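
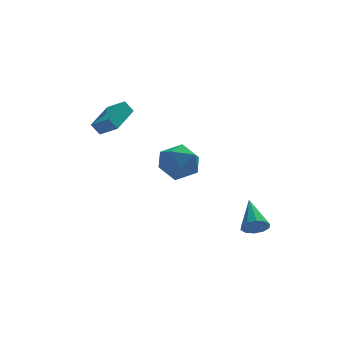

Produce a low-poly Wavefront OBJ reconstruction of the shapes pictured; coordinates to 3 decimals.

v 2.753 -3.01 -1.842
v 3.44 -3.179 -1.626
v 2.827 -1.33 -0.758
v 3.469 -2.933 -2.01
v 3.225 -2.716 -2.33
v 2.8 -2.611 -2.463
v 2.357 -2.659 -2.359
v 2.066 -2.84 -2.057
v 2.036 -3.087 -1.673
v 2.281 -3.304 -1.353
v 2.705 -3.409 -1.22
v 3.148 -3.361 -1.324
v -0.878 2.646 1.202
v 0.104 3.171 0.656
v -0.184 0.829 0.704
v 0.798 1.354 0.158
v 0.68 1.394 1.392
v 0.251 2.517 1.7
v -0.331 1.483 -0.34
v -0.76 2.606 -0.032
v 0.442 2.452 -0.297
v 1.067 2.398 0.773
v -1.147 1.602 0.587
v -0.522 1.548 1.657
v -4.31 3.228 3.144
v -3.517 2.53 3.754
v -3.199 4.936 3.651
v -2.405 4.238 4.261
v -3.875 3.142 2.479
v -3.081 2.444 3.089
v -2.763 4.85 2.986
v -1.97 4.152 3.596
f 2 1 4
f 2 4 3
f 4 1 5
f 4 5 3
f 5 1 6
f 5 6 3
f 6 1 7
f 6 7 3
f 7 1 8
f 7 8 3
f 8 1 9
f 8 9 3
f 9 1 10
f 9 10 3
f 10 1 11
f 10 11 3
f 11 1 12
f 11 12 3
f 12 1 2
f 12 2 3
f 13 24 18
f 13 18 14
f 13 14 20
f 13 20 23
f 13 23 24
f 14 18 22
f 18 24 17
f 24 23 15
f 23 20 19
f 20 14 21
f 16 22 17
f 16 17 15
f 16 15 19
f 16 19 21
f 16 21 22
f 17 22 18
f 15 17 24
f 19 15 23
f 21 19 20
f 22 21 14
f 26 28 25
f 29 26 25
f 25 28 27
f 27 29 25
f 26 32 28
f 30 26 29
f 30 32 26
f 28 32 27
f 31 29 27
f 27 32 31
f 31 30 29
f 32 30 31



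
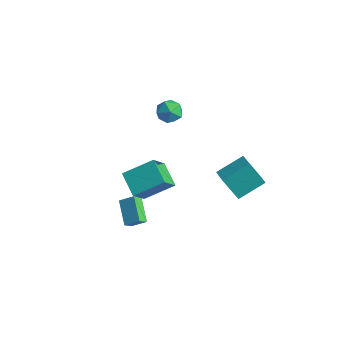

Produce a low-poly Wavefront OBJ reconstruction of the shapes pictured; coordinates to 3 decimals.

v -3.812 2.33 2.707
v -2.892 2.161 3.026
v -3.688 1.099 1.694
v -2.768 0.93 2.013
v -3.537 0.758 2.609
v -3.614 1.519 3.235
v -2.966 1.741 1.485
v -3.043 2.502 2.111
v -2.369 1.797 2.271
v -2.722 1.189 2.966
v -3.858 2.071 1.754
v -4.211 1.463 2.449
v -0.138 2.689 -2.554
v 0.926 2.099 -2.156
v 0.506 4.459 -1.649
v 1.57 3.869 -1.251
v 0.81 3.231 -4.289
v 1.874 2.641 -3.891
v 1.454 5.001 -3.384
v 2.518 4.411 -2.986
v 0.758 -5.425 1.739
v -0.713 -4.909 2.513
v 0.387 -4.155 0.187
v -1.084 -3.639 0.96
v 1.844 -3.861 2.76
v 0.373 -3.345 3.533
v 1.473 -2.591 1.207
v 0.002 -2.075 1.981
v -2.29 -3.762 -2.358
v -1.529 -3.22 -1.74
v -2.281 -3.136 -2.918
v -1.52 -2.594 -2.3
v -0.94 -4.606 -3.28
v -0.179 -4.064 -2.662
v -0.931 -3.98 -3.84
v -0.17 -3.438 -3.222
f 1 12 6
f 1 6 2
f 1 2 8
f 1 8 11
f 1 11 12
f 2 6 10
f 6 12 5
f 12 11 3
f 11 8 7
f 8 2 9
f 4 10 5
f 4 5 3
f 4 3 7
f 4 7 9
f 4 9 10
f 5 10 6
f 3 5 12
f 7 3 11
f 9 7 8
f 10 9 2
f 14 16 13
f 17 14 13
f 13 16 15
f 15 17 13
f 14 20 16
f 18 14 17
f 18 20 14
f 16 20 15
f 19 17 15
f 15 20 19
f 19 18 17
f 20 18 19
f 22 24 21
f 25 22 21
f 21 24 23
f 23 25 21
f 22 28 24
f 26 22 25
f 26 28 22
f 24 28 23
f 27 25 23
f 23 28 27
f 27 26 25
f 28 26 27
f 30 32 29
f 33 30 29
f 29 32 31
f 31 33 29
f 30 36 32
f 34 30 33
f 34 36 30
f 32 36 31
f 35 33 31
f 31 36 35
f 35 34 33
f 36 34 35



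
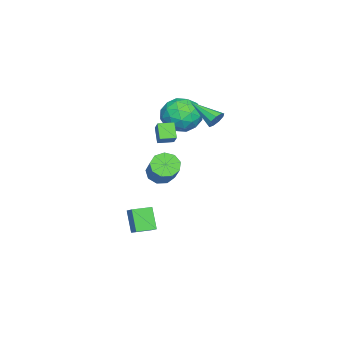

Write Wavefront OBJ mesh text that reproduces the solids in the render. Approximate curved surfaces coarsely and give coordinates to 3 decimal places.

v -0.678 1.563 3.464
v -0.312 1.683 3.898
v -1.142 0.037 4.276
v -0.671 1.834 3.977
v -1.032 1.858 3.815
v -1.228 1.744 3.49
v -1.166 1.546 3.152
v -0.876 1.355 2.96
v -0.493 1.262 3.004
v -0.196 1.31 3.263
v -0.125 1.476 3.616
v 2.181 -0.345 0.823
v 2.485 0.097 0.271
v 3.804 0.827 1.585
v 3.499 0.385 2.137
v 2.098 0.356 0.516
v 3.417 1.087 1.83
v 1.749 0.287 0.905
v 3.068 1.018 2.219
v 1.602 -0.078 1.255
v 2.921 0.653 2.569
v 1.726 -0.568 1.403
v 3.045 0.163 2.717
v 2.062 -0.954 1.28
v 3.381 -0.223 2.594
v 2.454 -1.055 0.943
v 3.773 -0.324 2.257
v 2.718 -0.824 0.55
v 4.037 -0.094 1.864
v 2.73 -0.369 0.284
v 4.049 0.361 1.599
v 1.108 -0.94 2.244
v 0.527 -1.279 2.998
v 0.678 -0.207 2.243
v 0.097 -0.546 2.996
v 1.763 -0.554 2.924
v 1.182 -0.893 3.677
v 1.333 0.179 2.922
v 0.752 -0.16 3.676
v -4.268 -0.981 1.873
v -3.324 -0.464 1.347
v -3.076 -1.956 3.053
v -2.132 -1.439 2.527
v -2.872 -0.784 3.206
v -3.609 -0.182 2.476
v -2.791 -2.238 1.924
v -3.528 -1.636 1.194
v -2.411 -1.241 1.378
v -2.461 -0.343 2.17
v -3.939 -2.077 2.23
v -3.989 -1.179 3.022
v -3.9 -0.637 1.506
v -2.5 -1.783 2.894
v -2.935 -1.398 3.293
v -2.38 -1.094 2.983
v -4.068 -0.472 2.17
v -3.513 -0.168 1.861
v -3.248 -0.356 2.953
v -2.887 -2.252 2.539
v -2.332 -1.948 2.23
v -4.02 -1.326 1.417
v -3.465 -1.022 1.107
v -3.152 -2.064 1.447
v -2.809 -0.79 1.215
v -2.108 -1.362 1.909
v -2.496 -1.832 1.554
v -2.929 -1.478 1.126
v -2.838 -0.262 1.681
v -2.138 -0.834 2.374
v -2.573 -0.45 2.773
v -3.006 -0.096 2.345
v -2.302 -0.718 1.699
v -4.262 -1.586 2.026
v -3.562 -2.158 2.719
v -3.394 -2.324 2.055
v -3.827 -1.97 1.627
v -4.292 -1.058 2.491
v -3.591 -1.63 3.185
v -3.471 -0.942 3.274
v -3.904 -0.588 2.846
v -4.098 -1.702 2.701
v 1.087 -2.629 -3.01
v 1.584 -2.157 -2.561
v 0.35 -1.801 -3.065
v 0.847 -1.329 -2.616
v 1.713 -2.151 -4.204
v 2.21 -1.679 -3.755
v 0.976 -1.323 -4.259
v 1.473 -0.851 -3.81
f 2 1 4
f 2 4 3
f 4 1 5
f 4 5 3
f 5 1 6
f 5 6 3
f 6 1 7
f 6 7 3
f 7 1 8
f 7 8 3
f 8 1 9
f 8 9 3
f 9 1 10
f 9 10 3
f 10 1 11
f 10 11 3
f 11 1 2
f 11 2 3
f 13 12 16
f 13 16 14
f 14 16 17
f 14 17 15
f 16 12 18
f 16 18 17
f 17 18 19
f 17 19 15
f 18 12 20
f 18 20 19
f 19 20 21
f 19 21 15
f 20 12 22
f 20 22 21
f 21 22 23
f 21 23 15
f 22 12 24
f 22 24 23
f 23 24 25
f 23 25 15
f 24 12 26
f 24 26 25
f 25 26 27
f 25 27 15
f 26 12 28
f 26 28 27
f 27 28 29
f 27 29 15
f 28 12 30
f 28 30 29
f 29 30 31
f 29 31 15
f 30 12 13
f 30 13 31
f 31 13 14
f 31 14 15
f 33 35 32
f 36 33 32
f 32 35 34
f 34 36 32
f 33 39 35
f 37 33 36
f 37 39 33
f 35 39 34
f 38 36 34
f 34 39 38
f 38 37 36
f 39 37 38
f 40 77 56
f 77 51 80
f 56 80 45
f 77 80 56
f 40 56 52
f 56 45 57
f 52 57 41
f 56 57 52
f 40 52 61
f 52 41 62
f 61 62 47
f 52 62 61
f 40 61 73
f 61 47 76
f 73 76 50
f 61 76 73
f 40 73 77
f 73 50 81
f 77 81 51
f 73 81 77
f 41 57 68
f 57 45 71
f 68 71 49
f 57 71 68
f 45 80 58
f 80 51 79
f 58 79 44
f 80 79 58
f 51 81 78
f 81 50 74
f 78 74 42
f 81 74 78
f 50 76 75
f 76 47 63
f 75 63 46
f 76 63 75
f 47 62 67
f 62 41 64
f 67 64 48
f 62 64 67
f 43 69 55
f 69 49 70
f 55 70 44
f 69 70 55
f 43 55 53
f 55 44 54
f 53 54 42
f 55 54 53
f 43 53 60
f 53 42 59
f 60 59 46
f 53 59 60
f 43 60 65
f 60 46 66
f 65 66 48
f 60 66 65
f 43 65 69
f 65 48 72
f 69 72 49
f 65 72 69
f 44 70 58
f 70 49 71
f 58 71 45
f 70 71 58
f 42 54 78
f 54 44 79
f 78 79 51
f 54 79 78
f 46 59 75
f 59 42 74
f 75 74 50
f 59 74 75
f 48 66 67
f 66 46 63
f 67 63 47
f 66 63 67
f 49 72 68
f 72 48 64
f 68 64 41
f 72 64 68
f 83 85 82
f 86 83 82
f 82 85 84
f 84 86 82
f 83 89 85
f 87 83 86
f 87 89 83
f 85 89 84
f 88 86 84
f 84 89 88
f 88 87 86
f 89 87 88



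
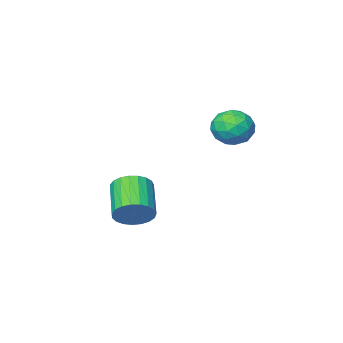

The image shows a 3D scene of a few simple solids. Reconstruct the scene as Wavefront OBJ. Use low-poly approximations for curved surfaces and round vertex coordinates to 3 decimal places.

v 0.252 0.948 1.537
v 0.504 0.585 2.001
v -0.644 0.995 2.059
v -0.392 0.632 2.523
v -0.182 1.231 2.436
v 0.372 1.202 2.113
v -0.512 0.378 1.947
v 0.042 0.349 1.624
v 0.032 0.232 2.255
v 0.236 0.76 2.557
v -0.376 0.82 1.503
v -0.172 1.348 1.805
v 0.456 0.762 1.723
v -0.596 0.818 2.337
v -0.473 1.17 2.286
v -0.325 0.956 2.559
v 0.379 1.125 1.789
v 0.527 0.912 2.062
v 0.124 1.292 2.318
v -0.667 0.668 1.998
v -0.519 0.455 2.271
v 0.185 0.624 1.501
v 0.333 0.41 1.774
v -0.264 0.288 1.742
v 0.327 0.341 2.145
v -0.199 0.369 2.452
v -0.27 0.22 2.113
v 0.056 0.203 1.923
v 0.447 0.652 2.323
v -0.08 0.679 2.63
v 0.044 1.032 2.578
v 0.369 1.015 2.389
v 0.169 0.444 2.472
v -0.06 0.901 1.43
v -0.587 0.928 1.737
v -0.509 0.565 1.671
v -0.184 0.548 1.482
v 0.059 1.211 1.608
v -0.467 1.239 1.915
v -0.196 1.377 2.137
v 0.13 1.36 1.947
v -0.309 1.136 1.588
v 2.022 -0.859 -1.368
v 2.357 -1.246 -1.699
v 1.874 -2.208 -1.064
v 1.538 -1.821 -0.732
v 2.512 -1.196 -1.504
v 2.028 -2.158 -0.869
v 2.582 -1.087 -1.286
v 2.098 -2.049 -0.651
v 2.555 -0.938 -1.082
v 2.071 -1.9 -0.447
v 2.436 -0.776 -0.927
v 1.952 -1.738 -0.292
v 2.245 -0.629 -0.849
v 1.762 -1.591 -0.214
v 2.016 -0.521 -0.86
v 1.532 -1.483 -0.225
v 1.788 -0.471 -0.959
v 1.304 -1.433 -0.324
v 1.6 -0.489 -1.128
v 1.116 -1.451 -0.493
v 1.485 -0.571 -1.339
v 1.002 -1.533 -0.704
v 1.463 -0.702 -1.555
v 0.979 -1.664 -0.92
v 1.538 -0.861 -1.739
v 1.054 -1.823 -1.103
v 1.696 -1.019 -1.858
v 1.212 -1.981 -1.223
v 1.91 -1.149 -1.892
v 1.427 -2.112 -1.257
v 2.144 -1.23 -1.836
v 1.661 -2.192 -1.201
f 1 38 17
f 38 12 41
f 17 41 6
f 38 41 17
f 1 17 13
f 17 6 18
f 13 18 2
f 17 18 13
f 1 13 22
f 13 2 23
f 22 23 8
f 13 23 22
f 1 22 34
f 22 8 37
f 34 37 11
f 22 37 34
f 1 34 38
f 34 11 42
f 38 42 12
f 34 42 38
f 2 18 29
f 18 6 32
f 29 32 10
f 18 32 29
f 6 41 19
f 41 12 40
f 19 40 5
f 41 40 19
f 12 42 39
f 42 11 35
f 39 35 3
f 42 35 39
f 11 37 36
f 37 8 24
f 36 24 7
f 37 24 36
f 8 23 28
f 23 2 25
f 28 25 9
f 23 25 28
f 4 30 16
f 30 10 31
f 16 31 5
f 30 31 16
f 4 16 14
f 16 5 15
f 14 15 3
f 16 15 14
f 4 14 21
f 14 3 20
f 21 20 7
f 14 20 21
f 4 21 26
f 21 7 27
f 26 27 9
f 21 27 26
f 4 26 30
f 26 9 33
f 30 33 10
f 26 33 30
f 5 31 19
f 31 10 32
f 19 32 6
f 31 32 19
f 3 15 39
f 15 5 40
f 39 40 12
f 15 40 39
f 7 20 36
f 20 3 35
f 36 35 11
f 20 35 36
f 9 27 28
f 27 7 24
f 28 24 8
f 27 24 28
f 10 33 29
f 33 9 25
f 29 25 2
f 33 25 29
f 44 43 47
f 44 47 45
f 45 47 48
f 45 48 46
f 47 43 49
f 47 49 48
f 48 49 50
f 48 50 46
f 49 43 51
f 49 51 50
f 50 51 52
f 50 52 46
f 51 43 53
f 51 53 52
f 52 53 54
f 52 54 46
f 53 43 55
f 53 55 54
f 54 55 56
f 54 56 46
f 55 43 57
f 55 57 56
f 56 57 58
f 56 58 46
f 57 43 59
f 57 59 58
f 58 59 60
f 58 60 46
f 59 43 61
f 59 61 60
f 60 61 62
f 60 62 46
f 61 43 63
f 61 63 62
f 62 63 64
f 62 64 46
f 63 43 65
f 63 65 64
f 64 65 66
f 64 66 46
f 65 43 67
f 65 67 66
f 66 67 68
f 66 68 46
f 67 43 69
f 67 69 68
f 68 69 70
f 68 70 46
f 69 43 71
f 69 71 70
f 70 71 72
f 70 72 46
f 71 43 73
f 71 73 72
f 72 73 74
f 72 74 46
f 73 43 44
f 73 44 74
f 74 44 45
f 74 45 46



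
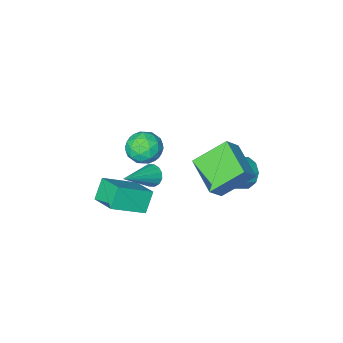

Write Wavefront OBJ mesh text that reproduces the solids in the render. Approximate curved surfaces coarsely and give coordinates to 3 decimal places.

v -4.278 0.806 -3.728
v -3.818 1.111 -4.538
v -2.862 1.2 -3.961
v -3.322 0.894 -3.152
v -4.036 1.598 -4.252
v -3.08 1.687 -3.675
v -4.346 1.783 -3.765
v -3.391 1.871 -3.188
v -4.631 1.594 -3.265
v -3.675 1.683 -2.688
v -4.78 1.104 -2.942
v -3.825 1.193 -2.365
v -4.738 0.5 -2.919
v -3.782 0.589 -2.342
v -4.52 0.013 -3.205
v -3.564 0.102 -2.628
v -4.209 -0.171 -3.692
v -3.254 -0.083 -3.115
v -3.925 0.017 -4.192
v -2.969 0.106 -3.615
v -3.775 0.507 -4.515
v -2.82 0.596 -3.938
v -0.354 -1.017 -1.511
v 0.4 -1.521 -1.023
v -0.6 -2.339 -2.497
v 0.154 -2.843 -2.009
v -0.73 -2.641 -1.52
v -0.578 -1.824 -0.911
v 0.378 -2.036 -2.609
v 0.53 -1.219 -2
v 0.853 -2.151 -1.702
v 0.168 -2.525 -1.029
v -0.368 -1.335 -2.491
v -1.053 -1.709 -1.818
v 0.045 -1.153 -1.18
v -0.245 -2.707 -2.34
v -0.764 -2.588 -2.052
v -0.321 -2.885 -1.766
v -0.53 -1.331 -1.115
v -0.087 -1.628 -0.828
v -0.751 -2.286 -1.12
v -0.113 -2.232 -2.692
v 0.33 -2.529 -2.405
v 0.121 -0.975 -1.754
v 0.564 -1.272 -1.468
v 0.551 -1.574 -2.4
v 0.754 -1.82 -1.293
v 0.61 -2.596 -1.872
v 0.741 -2.122 -2.225
v 0.831 -1.642 -1.867
v 0.352 -2.04 -0.897
v 0.207 -2.816 -1.477
v -0.313 -2.698 -1.19
v -0.223 -2.218 -0.831
v 0.618 -2.41 -1.296
v -0.407 -1.044 -2.043
v -0.552 -1.82 -2.623
v 0.023 -1.642 -2.689
v 0.113 -1.162 -2.33
v -0.81 -1.264 -1.648
v -0.954 -2.04 -2.227
v -1.031 -2.218 -1.653
v -0.941 -1.738 -1.295
v -0.818 -1.45 -2.224
v 1.635 1.626 -0.2
v 1.983 1.506 -0.736
v 3.465 2.114 0.88
v 1.907 1.833 -0.753
v 1.757 2.105 -0.623
v 1.575 2.248 -0.379
v 1.409 2.225 -0.087
v 1.304 2.042 0.174
v 1.287 1.747 0.335
v 1.364 1.42 0.353
v 1.513 1.148 0.222
v 1.695 1.004 -0.021
v 1.861 1.027 -0.313
v 1.967 1.211 -0.574
v 1.429 -0.894 -4.714
v 0.755 -1.281 -3.659
v 1.435 0.71 -4.122
v 0.762 0.323 -3.067
v 3.178 -1.263 -3.733
v 2.505 -1.65 -2.678
v 3.185 0.341 -3.141
v 2.511 -0.046 -2.086
v -3.756 1.003 -1.083
v -2.94 1.163 -0.191
v -3.448 3.051 -1.731
v -2.631 3.21 -0.839
v -2.189 0.35 -2.401
v -1.372 0.509 -1.509
v -1.88 2.397 -3.049
v -1.064 2.557 -2.157
f 2 1 5
f 2 5 3
f 3 5 6
f 3 6 4
f 5 1 7
f 5 7 6
f 6 7 8
f 6 8 4
f 7 1 9
f 7 9 8
f 8 9 10
f 8 10 4
f 9 1 11
f 9 11 10
f 10 11 12
f 10 12 4
f 11 1 13
f 11 13 12
f 12 13 14
f 12 14 4
f 13 1 15
f 13 15 14
f 14 15 16
f 14 16 4
f 15 1 17
f 15 17 16
f 16 17 18
f 16 18 4
f 17 1 19
f 17 19 18
f 18 19 20
f 18 20 4
f 19 1 21
f 19 21 20
f 20 21 22
f 20 22 4
f 21 1 2
f 21 2 22
f 22 2 3
f 22 3 4
f 23 60 39
f 60 34 63
f 39 63 28
f 60 63 39
f 23 39 35
f 39 28 40
f 35 40 24
f 39 40 35
f 23 35 44
f 35 24 45
f 44 45 30
f 35 45 44
f 23 44 56
f 44 30 59
f 56 59 33
f 44 59 56
f 23 56 60
f 56 33 64
f 60 64 34
f 56 64 60
f 24 40 51
f 40 28 54
f 51 54 32
f 40 54 51
f 28 63 41
f 63 34 62
f 41 62 27
f 63 62 41
f 34 64 61
f 64 33 57
f 61 57 25
f 64 57 61
f 33 59 58
f 59 30 46
f 58 46 29
f 59 46 58
f 30 45 50
f 45 24 47
f 50 47 31
f 45 47 50
f 26 52 38
f 52 32 53
f 38 53 27
f 52 53 38
f 26 38 36
f 38 27 37
f 36 37 25
f 38 37 36
f 26 36 43
f 36 25 42
f 43 42 29
f 36 42 43
f 26 43 48
f 43 29 49
f 48 49 31
f 43 49 48
f 26 48 52
f 48 31 55
f 52 55 32
f 48 55 52
f 27 53 41
f 53 32 54
f 41 54 28
f 53 54 41
f 25 37 61
f 37 27 62
f 61 62 34
f 37 62 61
f 29 42 58
f 42 25 57
f 58 57 33
f 42 57 58
f 31 49 50
f 49 29 46
f 50 46 30
f 49 46 50
f 32 55 51
f 55 31 47
f 51 47 24
f 55 47 51
f 66 65 68
f 66 68 67
f 68 65 69
f 68 69 67
f 69 65 70
f 69 70 67
f 70 65 71
f 70 71 67
f 71 65 72
f 71 72 67
f 72 65 73
f 72 73 67
f 73 65 74
f 73 74 67
f 74 65 75
f 74 75 67
f 75 65 76
f 75 76 67
f 76 65 77
f 76 77 67
f 77 65 78
f 77 78 67
f 78 65 66
f 78 66 67
f 80 82 79
f 83 80 79
f 79 82 81
f 81 83 79
f 80 86 82
f 84 80 83
f 84 86 80
f 82 86 81
f 85 83 81
f 81 86 85
f 85 84 83
f 86 84 85
f 88 90 87
f 91 88 87
f 87 90 89
f 89 91 87
f 88 94 90
f 92 88 91
f 92 94 88
f 90 94 89
f 93 91 89
f 89 94 93
f 93 92 91
f 94 92 93



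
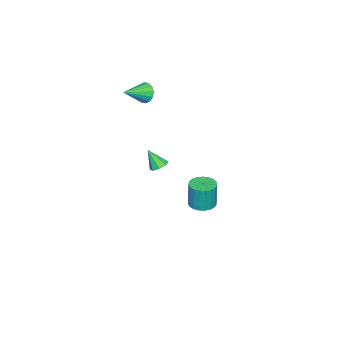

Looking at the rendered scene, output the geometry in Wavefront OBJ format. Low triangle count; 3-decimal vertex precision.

v -2.745 -3.12 3.626
v -2.422 -2.903 3.13
v -1.555 -3.64 4.174
v -2.416 -2.66 3.347
v -2.498 -2.54 3.639
v -2.646 -2.576 3.928
v -2.821 -2.757 4.135
v -2.975 -3.035 4.206
v -3.068 -3.336 4.122
v -3.074 -3.579 3.904
v -2.992 -3.699 3.613
v -2.844 -3.664 3.324
v -2.669 -3.483 3.117
v -2.515 -3.204 3.046
v 3.275 3.113 1.595
v 3.774 3.514 1.574
v 3.803 3.548 2.924
v 3.305 3.147 2.945
v 3.568 3.682 1.575
v 3.597 3.716 2.924
v 3.311 3.752 1.578
v 3.34 3.786 2.928
v 3.048 3.711 1.585
v 3.077 3.745 2.934
v 2.824 3.567 1.594
v 2.854 3.601 2.943
v 2.679 3.344 1.603
v 2.708 3.379 2.952
v 2.636 3.082 1.61
v 2.666 3.116 2.959
v 2.704 2.825 1.615
v 2.734 2.859 2.964
v 2.871 2.617 1.617
v 2.901 2.651 2.966
v 3.108 2.496 1.615
v 3.137 2.53 2.964
v 3.373 2.481 1.609
v 3.403 2.515 2.959
v 3.622 2.575 1.601
v 3.652 2.609 2.951
v 3.811 2.762 1.593
v 3.84 2.797 2.942
v 3.907 3.01 1.584
v 3.936 3.045 2.933
v 3.894 3.276 1.578
v 3.923 3.31 2.927
v -3.429 -2.724 -1.993
v -2.912 -2.806 -2.074
v -3.371 -3.336 -0.987
v -2.984 -2.467 -1.863
v -3.317 -2.278 -1.729
v -3.716 -2.351 -1.75
v -3.947 -2.641 -1.913
v -3.874 -2.981 -2.124
v -3.541 -3.169 -2.258
v -3.143 -3.097 -2.237
f 2 1 4
f 2 4 3
f 4 1 5
f 4 5 3
f 5 1 6
f 5 6 3
f 6 1 7
f 6 7 3
f 7 1 8
f 7 8 3
f 8 1 9
f 8 9 3
f 9 1 10
f 9 10 3
f 10 1 11
f 10 11 3
f 11 1 12
f 11 12 3
f 12 1 13
f 12 13 3
f 13 1 14
f 13 14 3
f 14 1 2
f 14 2 3
f 16 15 19
f 16 19 17
f 17 19 20
f 17 20 18
f 19 15 21
f 19 21 20
f 20 21 22
f 20 22 18
f 21 15 23
f 21 23 22
f 22 23 24
f 22 24 18
f 23 15 25
f 23 25 24
f 24 25 26
f 24 26 18
f 25 15 27
f 25 27 26
f 26 27 28
f 26 28 18
f 27 15 29
f 27 29 28
f 28 29 30
f 28 30 18
f 29 15 31
f 29 31 30
f 30 31 32
f 30 32 18
f 31 15 33
f 31 33 32
f 32 33 34
f 32 34 18
f 33 15 35
f 33 35 34
f 34 35 36
f 34 36 18
f 35 15 37
f 35 37 36
f 36 37 38
f 36 38 18
f 37 15 39
f 37 39 38
f 38 39 40
f 38 40 18
f 39 15 41
f 39 41 40
f 40 41 42
f 40 42 18
f 41 15 43
f 41 43 42
f 42 43 44
f 42 44 18
f 43 15 45
f 43 45 44
f 44 45 46
f 44 46 18
f 45 15 16
f 45 16 46
f 46 16 17
f 46 17 18
f 48 47 50
f 48 50 49
f 50 47 51
f 50 51 49
f 51 47 52
f 51 52 49
f 52 47 53
f 52 53 49
f 53 47 54
f 53 54 49
f 54 47 55
f 54 55 49
f 55 47 56
f 55 56 49
f 56 47 48
f 56 48 49



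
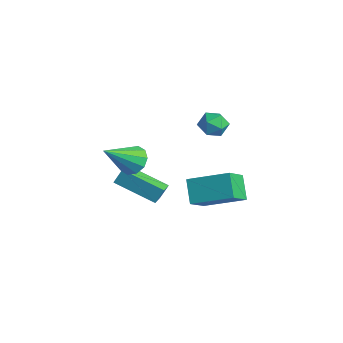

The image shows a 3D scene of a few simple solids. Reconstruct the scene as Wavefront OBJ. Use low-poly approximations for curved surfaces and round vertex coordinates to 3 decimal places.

v 0.524 -1.393 1.341
v 1.11 -0.991 1.709
v 0.776 -2.947 2.639
v 0.683 -0.876 1.93
v 0.196 -0.958 1.927
v -0.167 -1.206 1.7
v -0.265 -1.526 1.336
v -0.062 -1.795 0.974
v 0.364 -1.91 0.753
v 0.852 -1.828 0.756
v 1.214 -1.58 0.983
v 1.313 -1.26 1.347
v -1.849 4.345 1.144
v -1.129 4.453 0.84
v -1.791 3.107 0.84
v -1.071 3.215 0.536
v -1.183 3.27 1.315
v -1.219 4.035 1.503
v -1.701 3.525 0.177
v -1.737 4.29 0.365
v -1.038 3.946 0.243
v -0.718 3.789 0.946
v -2.202 3.771 0.734
v -1.882 3.614 1.437
v 1.269 1.742 -2.318
v 0.377 2.05 -1.353
v 2.581 3.167 -1.561
v 1.689 3.476 -0.596
v 1.891 0.684 -1.404
v 0.999 0.993 -0.439
v 3.203 2.11 -0.647
v 2.311 2.418 0.318
v 0.269 -2.228 0.024
v 0.342 -1.832 0.75
v -0.325 -1.672 -0.22
v -0.253 -1.276 0.506
v 1.773 -0.984 -0.806
v 1.845 -0.588 -0.08
v 1.178 -0.428 -1.05
v 1.251 -0.032 -0.324
f 2 1 4
f 2 4 3
f 4 1 5
f 4 5 3
f 5 1 6
f 5 6 3
f 6 1 7
f 6 7 3
f 7 1 8
f 7 8 3
f 8 1 9
f 8 9 3
f 9 1 10
f 9 10 3
f 10 1 11
f 10 11 3
f 11 1 12
f 11 12 3
f 12 1 2
f 12 2 3
f 13 24 18
f 13 18 14
f 13 14 20
f 13 20 23
f 13 23 24
f 14 18 22
f 18 24 17
f 24 23 15
f 23 20 19
f 20 14 21
f 16 22 17
f 16 17 15
f 16 15 19
f 16 19 21
f 16 21 22
f 17 22 18
f 15 17 24
f 19 15 23
f 21 19 20
f 22 21 14
f 26 28 25
f 29 26 25
f 25 28 27
f 27 29 25
f 26 32 28
f 30 26 29
f 30 32 26
f 28 32 27
f 31 29 27
f 27 32 31
f 31 30 29
f 32 30 31
f 34 36 33
f 37 34 33
f 33 36 35
f 35 37 33
f 34 40 36
f 38 34 37
f 38 40 34
f 36 40 35
f 39 37 35
f 35 40 39
f 39 38 37
f 40 38 39



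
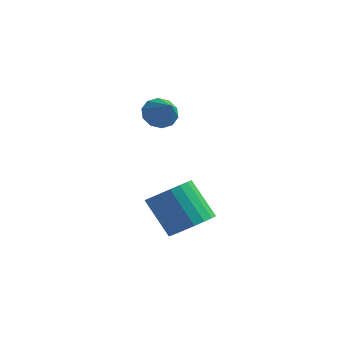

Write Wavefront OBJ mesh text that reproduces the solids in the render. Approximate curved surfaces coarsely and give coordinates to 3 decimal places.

v -3.472 2.967 1.807
v -2.85 3.268 1.542
v -2.728 2.213 2.693
v -2.997 3.529 1.887
v -3.325 3.575 2.202
v -3.709 3.389 2.367
v -4.003 3.042 2.317
v -4.093 2.666 2.073
v -3.946 2.405 1.727
v -3.618 2.359 1.412
v -3.234 2.545 1.248
v -2.94 2.892 1.298
v -0.542 -1.611 -1.133
v 0.104 -0.98 -0.837
v -0.972 -0.519 0.529
v -1.618 -1.149 0.233
v -0.115 -0.763 -1.084
v -1.192 -0.302 0.283
v -0.409 -0.693 -1.338
v -1.485 -0.231 0.028
v -0.725 -0.781 -1.558
v -1.802 -0.319 -0.191
v -1.01 -1.013 -1.704
v -2.086 -0.551 -0.337
v -1.213 -1.348 -1.751
v -2.29 -0.886 -0.385
v -1.301 -1.728 -1.692
v -2.378 -1.267 -0.325
v -1.257 -2.088 -1.536
v -2.334 -1.627 -0.169
v -1.09 -2.366 -1.31
v -2.167 -1.905 0.057
v -0.828 -2.513 -1.054
v -1.904 -2.052 0.313
v -0.516 -2.504 -0.811
v -1.593 -2.043 0.555
v -0.209 -2.341 -0.625
v -1.285 -1.879 0.742
v 0.041 -2.051 -0.526
v -1.036 -1.589 0.841
v 0.19 -1.685 -0.532
v -0.887 -1.224 0.835
v 0.212 -1.307 -0.642
v -0.864 -0.845 0.725
f 2 1 4
f 2 4 3
f 4 1 5
f 4 5 3
f 5 1 6
f 5 6 3
f 6 1 7
f 6 7 3
f 7 1 8
f 7 8 3
f 8 1 9
f 8 9 3
f 9 1 10
f 9 10 3
f 10 1 11
f 10 11 3
f 11 1 12
f 11 12 3
f 12 1 2
f 12 2 3
f 14 13 17
f 14 17 15
f 15 17 18
f 15 18 16
f 17 13 19
f 17 19 18
f 18 19 20
f 18 20 16
f 19 13 21
f 19 21 20
f 20 21 22
f 20 22 16
f 21 13 23
f 21 23 22
f 22 23 24
f 22 24 16
f 23 13 25
f 23 25 24
f 24 25 26
f 24 26 16
f 25 13 27
f 25 27 26
f 26 27 28
f 26 28 16
f 27 13 29
f 27 29 28
f 28 29 30
f 28 30 16
f 29 13 31
f 29 31 30
f 30 31 32
f 30 32 16
f 31 13 33
f 31 33 32
f 32 33 34
f 32 34 16
f 33 13 35
f 33 35 34
f 34 35 36
f 34 36 16
f 35 13 37
f 35 37 36
f 36 37 38
f 36 38 16
f 37 13 39
f 37 39 38
f 38 39 40
f 38 40 16
f 39 13 41
f 39 41 40
f 40 41 42
f 40 42 16
f 41 13 43
f 41 43 42
f 42 43 44
f 42 44 16
f 43 13 14
f 43 14 44
f 44 14 15
f 44 15 16



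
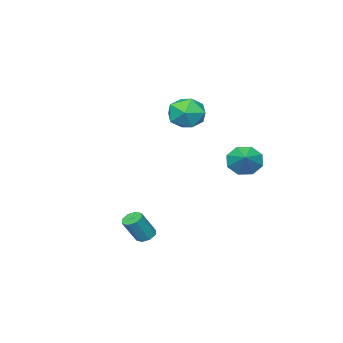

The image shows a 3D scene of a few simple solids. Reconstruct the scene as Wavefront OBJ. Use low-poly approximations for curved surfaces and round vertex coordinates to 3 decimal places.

v -1.816 1.053 2.64
v -1.271 0.208 2.908
v -3.049 0.592 3.692
v -2.504 -0.253 3.96
v -2.173 0.692 4.246
v -1.412 0.977 3.596
v -2.908 -0.177 3.004
v -2.147 0.108 2.354
v -1.946 -0.552 3.134
v -1.492 -0.015 3.901
v -2.828 0.815 2.699
v -2.374 1.352 3.466
v 2.427 2.217 -2.572
v 2.81 2.002 -2.832
v 3.516 1.828 -1.647
v 3.133 2.043 -1.388
v 2.85 2.389 -2.799
v 3.556 2.215 -1.614
v 2.643 2.675 -2.634
v 3.349 2.501 -1.449
v 2.309 2.693 -2.432
v 3.015 2.519 -1.247
v 2.044 2.432 -2.313
v 2.75 2.258 -1.128
v 2.004 2.045 -2.346
v 2.71 1.871 -1.161
v 2.211 1.759 -2.511
v 2.917 1.585 -1.326
v 2.545 1.741 -2.713
v 3.251 1.567 -1.528
v -3.277 2.952 0.632
v -2.787 2.982 -0.099
v -2.463 3.688 1.208
v -3.247 3.474 -0.076
v -3.725 3.66 0.361
v -3.94 3.431 0.956
v -3.767 2.922 1.362
v -3.308 2.431 1.34
v -2.83 2.244 0.903
v -2.615 2.473 0.307
f 1 12 6
f 1 6 2
f 1 2 8
f 1 8 11
f 1 11 12
f 2 6 10
f 6 12 5
f 12 11 3
f 11 8 7
f 8 2 9
f 4 10 5
f 4 5 3
f 4 3 7
f 4 7 9
f 4 9 10
f 5 10 6
f 3 5 12
f 7 3 11
f 9 7 8
f 10 9 2
f 14 13 17
f 14 17 15
f 15 17 18
f 15 18 16
f 17 13 19
f 17 19 18
f 18 19 20
f 18 20 16
f 19 13 21
f 19 21 20
f 20 21 22
f 20 22 16
f 21 13 23
f 21 23 22
f 22 23 24
f 22 24 16
f 23 13 25
f 23 25 24
f 24 25 26
f 24 26 16
f 25 13 27
f 25 27 26
f 26 27 28
f 26 28 16
f 27 13 29
f 27 29 28
f 28 29 30
f 28 30 16
f 29 13 14
f 29 14 30
f 30 14 15
f 30 15 16
f 32 31 34
f 32 34 33
f 34 31 35
f 34 35 33
f 35 31 36
f 35 36 33
f 36 31 37
f 36 37 33
f 37 31 38
f 37 38 33
f 38 31 39
f 38 39 33
f 39 31 40
f 39 40 33
f 40 31 32
f 40 32 33



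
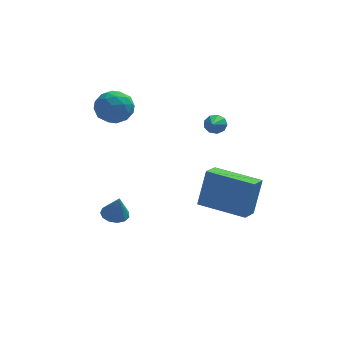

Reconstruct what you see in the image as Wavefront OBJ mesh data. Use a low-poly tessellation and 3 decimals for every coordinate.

v -3.004 -0.319 -2.216
v -2.633 0.161 -2.155
v -2.796 -0.621 -1.104
v -2.947 0.269 -2.067
v -3.279 0.191 -2.026
v -3.524 -0.05 -2.046
v -3.603 -0.376 -2.119
v -3.493 -0.684 -2.223
v -3.227 -0.877 -2.325
v -2.89 -0.892 -2.392
v -2.589 -0.726 -2.403
v -2.42 -0.431 -2.355
v -2.436 -0.1 -2.262
v -2.709 2.479 2.073
v -2.256 1.868 2.562
v -3.864 2.332 2.958
v -3.411 1.721 3.447
v -3.157 2.588 3.461
v -2.443 2.679 2.914
v -3.677 1.521 2.606
v -2.963 1.612 2.059
v -2.855 1.275 2.891
v -2.533 1.935 3.42
v -3.587 2.265 2.1
v -3.265 2.925 2.629
v -2.381 2.186 2.239
v -3.739 2.014 3.281
v -3.59 2.524 3.289
v -3.324 2.164 3.576
v -2.491 2.663 2.446
v -2.225 2.304 2.734
v -2.755 2.727 3.263
v -3.895 1.896 2.786
v -3.629 1.537 3.074
v -2.796 2.036 1.944
v -2.53 1.676 2.231
v -3.365 1.473 2.257
v -2.467 1.479 2.72
v -3.146 1.392 3.241
v -3.302 1.275 2.747
v -2.882 1.328 2.425
v -2.278 1.866 3.031
v -2.957 1.78 3.552
v -2.808 2.29 3.56
v -2.388 2.343 3.238
v -2.63 1.518 3.225
v -3.163 2.42 1.968
v -3.842 2.334 2.489
v -3.732 1.857 2.282
v -3.312 1.91 1.96
v -2.974 2.808 2.279
v -3.653 2.721 2.8
v -3.238 2.872 3.095
v -2.818 2.925 2.773
v -3.49 2.682 2.295
v 0.332 -2.655 -0.17
v 0.675 -2.31 1.511
v 0.691 -1.886 -0.402
v 1.034 -1.541 1.279
v 2.186 -3.579 -0.359
v 2.529 -3.234 1.322
v 2.545 -2.81 -0.591
v 2.888 -2.465 1.09
v 1.131 2.151 1.703
v 1.499 1.945 1.435
v 0.969 1.169 2.237
v 1.625 2.081 1.722
v 1.52 2.25 2.001
v 1.232 2.372 2.139
v 0.897 2.391 2.074
v 0.671 2.298 1.835
v 0.66 2.136 1.534
v 0.869 1.981 1.312
v 1.201 1.906 1.273
f 2 1 4
f 2 4 3
f 4 1 5
f 4 5 3
f 5 1 6
f 5 6 3
f 6 1 7
f 6 7 3
f 7 1 8
f 7 8 3
f 8 1 9
f 8 9 3
f 9 1 10
f 9 10 3
f 10 1 11
f 10 11 3
f 11 1 12
f 11 12 3
f 12 1 13
f 12 13 3
f 13 1 2
f 13 2 3
f 14 51 30
f 51 25 54
f 30 54 19
f 51 54 30
f 14 30 26
f 30 19 31
f 26 31 15
f 30 31 26
f 14 26 35
f 26 15 36
f 35 36 21
f 26 36 35
f 14 35 47
f 35 21 50
f 47 50 24
f 35 50 47
f 14 47 51
f 47 24 55
f 51 55 25
f 47 55 51
f 15 31 42
f 31 19 45
f 42 45 23
f 31 45 42
f 19 54 32
f 54 25 53
f 32 53 18
f 54 53 32
f 25 55 52
f 55 24 48
f 52 48 16
f 55 48 52
f 24 50 49
f 50 21 37
f 49 37 20
f 50 37 49
f 21 36 41
f 36 15 38
f 41 38 22
f 36 38 41
f 17 43 29
f 43 23 44
f 29 44 18
f 43 44 29
f 17 29 27
f 29 18 28
f 27 28 16
f 29 28 27
f 17 27 34
f 27 16 33
f 34 33 20
f 27 33 34
f 17 34 39
f 34 20 40
f 39 40 22
f 34 40 39
f 17 39 43
f 39 22 46
f 43 46 23
f 39 46 43
f 18 44 32
f 44 23 45
f 32 45 19
f 44 45 32
f 16 28 52
f 28 18 53
f 52 53 25
f 28 53 52
f 20 33 49
f 33 16 48
f 49 48 24
f 33 48 49
f 22 40 41
f 40 20 37
f 41 37 21
f 40 37 41
f 23 46 42
f 46 22 38
f 42 38 15
f 46 38 42
f 57 59 56
f 60 57 56
f 56 59 58
f 58 60 56
f 57 63 59
f 61 57 60
f 61 63 57
f 59 63 58
f 62 60 58
f 58 63 62
f 62 61 60
f 63 61 62
f 65 64 67
f 65 67 66
f 67 64 68
f 67 68 66
f 68 64 69
f 68 69 66
f 69 64 70
f 69 70 66
f 70 64 71
f 70 71 66
f 71 64 72
f 71 72 66
f 72 64 73
f 72 73 66
f 73 64 74
f 73 74 66
f 74 64 65
f 74 65 66



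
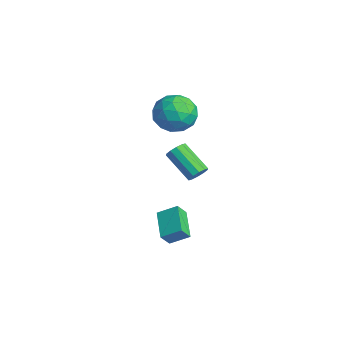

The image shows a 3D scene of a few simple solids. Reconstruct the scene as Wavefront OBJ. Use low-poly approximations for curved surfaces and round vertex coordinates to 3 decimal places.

v 1.932 2.031 -1.611
v 2.369 2.874 -1.074
v 1.786 2.517 -2.255
v 2.223 3.36 -1.718
v 3.397 1.66 -2.222
v 3.834 2.503 -1.685
v 3.251 2.146 -2.866
v 3.688 2.989 -2.329
v -0.888 3.708 3.592
v -0.185 4.6 3.585
v 0.545 2.58 3.815
v 1.248 3.472 3.808
v 0.538 3.315 4.681
v -0.347 4.012 4.543
v 0.707 3.168 2.857
v -0.178 3.865 2.719
v 0.801 4.266 3.131
v 0.697 4.357 4.258
v -0.337 2.823 3.142
v -0.441 2.914 4.269
v -0.662 4.253 3.569
v 1.022 2.927 3.831
v 0.605 2.835 4.344
v 1.018 3.359 4.34
v -0.758 3.908 4.132
v -0.344 4.432 4.128
v 0.081 3.676 4.772
v 0.704 2.748 3.272
v 1.118 3.272 3.268
v -0.658 3.821 3.06
v -0.245 4.345 3.056
v 0.279 3.504 2.628
v 0.331 4.581 3.298
v 1.173 3.918 3.429
v 0.855 3.739 2.87
v 0.334 4.149 2.789
v 0.269 4.634 3.96
v 1.111 3.971 4.092
v 0.694 3.879 4.605
v 0.174 4.289 4.523
v 0.849 4.438 3.694
v -0.751 3.209 3.308
v 0.091 2.546 3.44
v 0.186 2.891 2.877
v -0.334 3.301 2.795
v -0.813 3.262 3.971
v 0.029 2.599 4.102
v 0.026 3.031 4.611
v -0.495 3.441 4.53
v -0.489 2.742 3.706
v 1.923 4.063 0.506
v 2.267 3.67 0.708
v 0.962 3.064 1.756
v 0.617 3.457 1.554
v 2.297 3.951 0.908
v 0.991 3.346 1.955
v 2.184 4.275 0.954
v 0.878 3.669 2.002
v 1.971 4.518 0.829
v 0.665 3.912 1.877
v 1.74 4.587 0.581
v 0.434 3.981 1.629
v 1.578 4.456 0.304
v 0.273 3.85 1.352
v 1.549 4.174 0.105
v 0.243 3.569 1.152
v 1.662 3.851 0.058
v 0.356 3.245 1.106
v 1.875 3.608 0.183
v 0.569 3.002 1.231
v 2.106 3.539 0.431
v 0.8 2.933 1.479
f 2 4 1
f 5 2 1
f 1 4 3
f 3 5 1
f 2 8 4
f 6 2 5
f 6 8 2
f 4 8 3
f 7 5 3
f 3 8 7
f 7 6 5
f 8 6 7
f 9 46 25
f 46 20 49
f 25 49 14
f 46 49 25
f 9 25 21
f 25 14 26
f 21 26 10
f 25 26 21
f 9 21 30
f 21 10 31
f 30 31 16
f 21 31 30
f 9 30 42
f 30 16 45
f 42 45 19
f 30 45 42
f 9 42 46
f 42 19 50
f 46 50 20
f 42 50 46
f 10 26 37
f 26 14 40
f 37 40 18
f 26 40 37
f 14 49 27
f 49 20 48
f 27 48 13
f 49 48 27
f 20 50 47
f 50 19 43
f 47 43 11
f 50 43 47
f 19 45 44
f 45 16 32
f 44 32 15
f 45 32 44
f 16 31 36
f 31 10 33
f 36 33 17
f 31 33 36
f 12 38 24
f 38 18 39
f 24 39 13
f 38 39 24
f 12 24 22
f 24 13 23
f 22 23 11
f 24 23 22
f 12 22 29
f 22 11 28
f 29 28 15
f 22 28 29
f 12 29 34
f 29 15 35
f 34 35 17
f 29 35 34
f 12 34 38
f 34 17 41
f 38 41 18
f 34 41 38
f 13 39 27
f 39 18 40
f 27 40 14
f 39 40 27
f 11 23 47
f 23 13 48
f 47 48 20
f 23 48 47
f 15 28 44
f 28 11 43
f 44 43 19
f 28 43 44
f 17 35 36
f 35 15 32
f 36 32 16
f 35 32 36
f 18 41 37
f 41 17 33
f 37 33 10
f 41 33 37
f 52 51 55
f 52 55 53
f 53 55 56
f 53 56 54
f 55 51 57
f 55 57 56
f 56 57 58
f 56 58 54
f 57 51 59
f 57 59 58
f 58 59 60
f 58 60 54
f 59 51 61
f 59 61 60
f 60 61 62
f 60 62 54
f 61 51 63
f 61 63 62
f 62 63 64
f 62 64 54
f 63 51 65
f 63 65 64
f 64 65 66
f 64 66 54
f 65 51 67
f 65 67 66
f 66 67 68
f 66 68 54
f 67 51 69
f 67 69 68
f 68 69 70
f 68 70 54
f 69 51 71
f 69 71 70
f 70 71 72
f 70 72 54
f 71 51 52
f 71 52 72
f 72 52 53
f 72 53 54



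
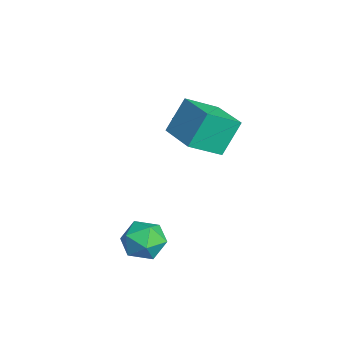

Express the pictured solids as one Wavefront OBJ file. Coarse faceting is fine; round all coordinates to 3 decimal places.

v -3.351 1.853 2.03
v -2.762 2.296 1.694
v -3.119 3.409 2.534
v -3.709 2.967 2.87
v -3.045 2.365 1.482
v -3.402 3.479 2.322
v -3.389 2.332 1.378
v -3.746 3.446 2.218
v -3.725 2.205 1.404
v -4.083 3.319 2.244
v -3.988 2.008 1.553
v -4.345 3.122 2.393
v -4.124 1.781 1.797
v -4.481 2.895 2.637
v -4.107 1.567 2.088
v -4.464 2.681 2.927
v -3.941 1.411 2.366
v -4.298 2.524 3.206
v -3.658 1.341 2.578
v -4.015 2.455 3.418
v -3.314 1.374 2.682
v -3.671 2.488 3.522
v -2.977 1.501 2.656
v -3.335 2.615 3.496
v -2.715 1.698 2.507
v -3.072 2.812 3.347
v -2.579 1.925 2.263
v -2.936 3.039 3.103
v -2.596 2.139 1.973
v -2.953 3.253 2.812
v 1.441 -0.212 -1.009
v 2.568 -0.07 -1.322
v 1.492 -2.01 -1.638
v 2.619 -1.868 -1.951
v 2.323 -1.889 -0.811
v 2.291 -0.778 -0.423
v 1.769 -1.302 -2.537
v 1.737 -0.191 -2.149
v 2.77 -0.744 -2.267
v 3.112 -1.107 -1.2
v 0.948 -0.973 -1.76
v 1.29 -1.336 -0.693
v -2.059 2.326 2.12
v -1.675 0.667 3.168
v -2.533 3.312 3.853
v -2.15 1.653 4.902
v 0.03 2.947 2.338
v 0.413 1.288 3.387
v -0.445 3.933 4.072
v -0.061 2.274 5.12
f 2 1 5
f 2 5 3
f 3 5 6
f 3 6 4
f 5 1 7
f 5 7 6
f 6 7 8
f 6 8 4
f 7 1 9
f 7 9 8
f 8 9 10
f 8 10 4
f 9 1 11
f 9 11 10
f 10 11 12
f 10 12 4
f 11 1 13
f 11 13 12
f 12 13 14
f 12 14 4
f 13 1 15
f 13 15 14
f 14 15 16
f 14 16 4
f 15 1 17
f 15 17 16
f 16 17 18
f 16 18 4
f 17 1 19
f 17 19 18
f 18 19 20
f 18 20 4
f 19 1 21
f 19 21 20
f 20 21 22
f 20 22 4
f 21 1 23
f 21 23 22
f 22 23 24
f 22 24 4
f 23 1 25
f 23 25 24
f 24 25 26
f 24 26 4
f 25 1 27
f 25 27 26
f 26 27 28
f 26 28 4
f 27 1 29
f 27 29 28
f 28 29 30
f 28 30 4
f 29 1 2
f 29 2 30
f 30 2 3
f 30 3 4
f 31 42 36
f 31 36 32
f 31 32 38
f 31 38 41
f 31 41 42
f 32 36 40
f 36 42 35
f 42 41 33
f 41 38 37
f 38 32 39
f 34 40 35
f 34 35 33
f 34 33 37
f 34 37 39
f 34 39 40
f 35 40 36
f 33 35 42
f 37 33 41
f 39 37 38
f 40 39 32
f 44 46 43
f 47 44 43
f 43 46 45
f 45 47 43
f 44 50 46
f 48 44 47
f 48 50 44
f 46 50 45
f 49 47 45
f 45 50 49
f 49 48 47
f 50 48 49



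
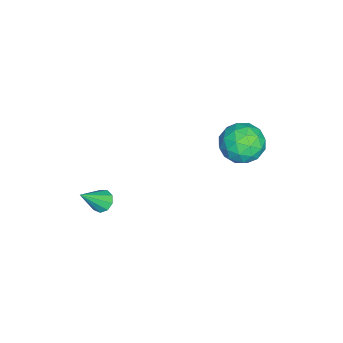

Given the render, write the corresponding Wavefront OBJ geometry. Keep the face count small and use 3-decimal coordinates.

v -1.855 3.983 0.524
v -1.067 4.532 1.223
v -0.753 2.408 0.517
v 0.035 2.957 1.216
v -1.031 2.657 1.645
v -1.712 3.631 1.649
v -0.108 3.309 0.091
v -0.789 4.283 0.095
v 0.013 4.116 0.955
v -0.558 3.712 1.916
v -1.262 3.228 -0.176
v -1.833 2.824 0.785
v -1.558 4.396 0.874
v -0.262 2.544 0.866
v -0.889 2.368 1.118
v -0.426 2.69 1.529
v -1.937 3.866 1.124
v -1.474 4.189 1.535
v -1.453 3.087 1.784
v -0.346 2.751 0.205
v 0.117 3.074 0.616
v -1.394 4.25 0.211
v -0.931 4.572 0.622
v -0.367 3.853 -0.044
v -0.459 4.474 1.127
v 0.188 3.548 1.124
v 0.105 3.755 0.462
v -0.296 4.327 0.464
v -0.795 4.237 1.692
v -0.147 3.311 1.688
v -0.774 3.135 1.941
v -1.175 3.707 1.943
v -0.16 3.992 1.535
v -1.673 3.629 0.052
v -1.025 2.703 0.048
v -0.645 3.233 -0.203
v -1.046 3.805 -0.201
v -2.008 3.392 0.616
v -1.361 2.466 0.613
v -1.524 2.613 1.276
v -1.925 3.185 1.278
v -1.66 2.948 0.205
v 2.494 -2.405 -1.581
v 2.975 -2.008 -1.664
v 3.366 -3.195 -0.299
v 2.699 -1.846 -1.376
v 2.326 -1.946 -1.184
v 2.032 -2.261 -1.178
v 1.954 -2.643 -1.36
v 2.129 -2.914 -1.646
v 2.474 -2.947 -1.901
v 2.829 -2.727 -2.007
v 3.027 -2.355 -1.913
f 1 38 17
f 38 12 41
f 17 41 6
f 38 41 17
f 1 17 13
f 17 6 18
f 13 18 2
f 17 18 13
f 1 13 22
f 13 2 23
f 22 23 8
f 13 23 22
f 1 22 34
f 22 8 37
f 34 37 11
f 22 37 34
f 1 34 38
f 34 11 42
f 38 42 12
f 34 42 38
f 2 18 29
f 18 6 32
f 29 32 10
f 18 32 29
f 6 41 19
f 41 12 40
f 19 40 5
f 41 40 19
f 12 42 39
f 42 11 35
f 39 35 3
f 42 35 39
f 11 37 36
f 37 8 24
f 36 24 7
f 37 24 36
f 8 23 28
f 23 2 25
f 28 25 9
f 23 25 28
f 4 30 16
f 30 10 31
f 16 31 5
f 30 31 16
f 4 16 14
f 16 5 15
f 14 15 3
f 16 15 14
f 4 14 21
f 14 3 20
f 21 20 7
f 14 20 21
f 4 21 26
f 21 7 27
f 26 27 9
f 21 27 26
f 4 26 30
f 26 9 33
f 30 33 10
f 26 33 30
f 5 31 19
f 31 10 32
f 19 32 6
f 31 32 19
f 3 15 39
f 15 5 40
f 39 40 12
f 15 40 39
f 7 20 36
f 20 3 35
f 36 35 11
f 20 35 36
f 9 27 28
f 27 7 24
f 28 24 8
f 27 24 28
f 10 33 29
f 33 9 25
f 29 25 2
f 33 25 29
f 44 43 46
f 44 46 45
f 46 43 47
f 46 47 45
f 47 43 48
f 47 48 45
f 48 43 49
f 48 49 45
f 49 43 50
f 49 50 45
f 50 43 51
f 50 51 45
f 51 43 52
f 51 52 45
f 52 43 53
f 52 53 45
f 53 43 44
f 53 44 45



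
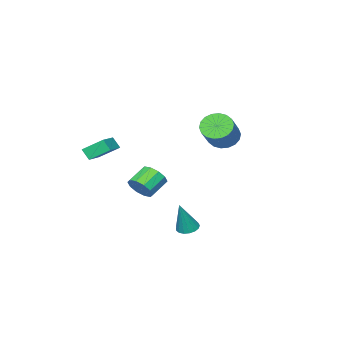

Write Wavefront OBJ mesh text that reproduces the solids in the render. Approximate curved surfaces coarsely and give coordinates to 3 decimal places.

v 0.714 -4.492 0.084
v 0.014 -3.565 0.847
v 0.638 -4.015 -0.566
v -0.062 -3.087 0.196
v 2.182 -3.713 0.484
v 1.482 -2.785 1.246
v 2.106 -3.235 -0.167
v 1.406 -2.308 0.596
v -2.26 -3.78 -3.715
v -1.84 -4.171 -3.048
v -3 -4.172 -2.318
v -3.42 -3.78 -2.985
v -1.798 -3.633 -2.981
v -2.957 -3.633 -2.251
v -1.932 -3.151 -3.194
v -3.092 -3.151 -2.464
v -2.192 -2.909 -3.606
v -3.351 -2.91 -2.876
v -2.478 -3 -4.06
v -3.637 -3 -3.33
v -2.68 -3.388 -4.382
v -3.84 -3.389 -3.652
v -2.723 -3.927 -4.449
v -3.882 -3.927 -3.719
v -2.588 -4.409 -4.236
v -3.748 -4.409 -3.506
v -2.329 -4.65 -3.824
v -3.488 -4.651 -3.094
v -2.043 -4.56 -3.37
v -3.202 -4.56 -2.64
v 1.78 3.736 -3.224
v 2.28 3.399 -3.405
v 2.48 3.804 -1.416
v 2.366 3.685 -3.449
v 2.317 3.982 -3.442
v 2.145 4.223 -3.384
v 1.889 4.353 -3.29
v 1.609 4.341 -3.18
v 1.367 4.19 -3.081
v 1.22 3.935 -3.014
v 1.201 3.635 -2.996
v 1.315 3.358 -3.029
v 1.535 3.167 -3.107
v 1.811 3.107 -3.212
v 2.08 3.19 -3.32
v -4.568 0.387 0.789
v -4.018 -0.369 0.619
v -2.662 0.337 1.861
v -3.212 1.093 2.031
v -3.892 -0.093 0.324
v -2.536 0.613 1.567
v -3.9 0.278 0.122
v -2.544 0.985 1.364
v -4.04 0.671 0.052
v -2.684 1.377 1.294
v -4.285 1.007 0.127
v -2.929 1.714 1.37
v -4.586 1.221 0.334
v -3.23 1.927 1.576
v -4.883 1.269 0.631
v -3.527 1.975 1.873
v -5.118 1.143 0.959
v -3.762 1.849 2.201
v -5.244 0.867 1.253
v -3.888 1.573 2.496
v -5.236 0.495 1.456
v -3.88 1.202 2.698
v -5.096 0.103 1.526
v -3.74 0.809 2.768
v -4.851 -0.234 1.45
v -3.495 0.473 2.693
v -4.55 -0.447 1.244
v -3.194 0.259 2.486
v -4.253 -0.495 0.947
v -2.897 0.211 2.189
f 2 4 1
f 5 2 1
f 1 4 3
f 3 5 1
f 2 8 4
f 6 2 5
f 6 8 2
f 4 8 3
f 7 5 3
f 3 8 7
f 7 6 5
f 8 6 7
f 10 9 13
f 10 13 11
f 11 13 14
f 11 14 12
f 13 9 15
f 13 15 14
f 14 15 16
f 14 16 12
f 15 9 17
f 15 17 16
f 16 17 18
f 16 18 12
f 17 9 19
f 17 19 18
f 18 19 20
f 18 20 12
f 19 9 21
f 19 21 20
f 20 21 22
f 20 22 12
f 21 9 23
f 21 23 22
f 22 23 24
f 22 24 12
f 23 9 25
f 23 25 24
f 24 25 26
f 24 26 12
f 25 9 27
f 25 27 26
f 26 27 28
f 26 28 12
f 27 9 29
f 27 29 28
f 28 29 30
f 28 30 12
f 29 9 10
f 29 10 30
f 30 10 11
f 30 11 12
f 32 31 34
f 32 34 33
f 34 31 35
f 34 35 33
f 35 31 36
f 35 36 33
f 36 31 37
f 36 37 33
f 37 31 38
f 37 38 33
f 38 31 39
f 38 39 33
f 39 31 40
f 39 40 33
f 40 31 41
f 40 41 33
f 41 31 42
f 41 42 33
f 42 31 43
f 42 43 33
f 43 31 44
f 43 44 33
f 44 31 45
f 44 45 33
f 45 31 32
f 45 32 33
f 47 46 50
f 47 50 48
f 48 50 51
f 48 51 49
f 50 46 52
f 50 52 51
f 51 52 53
f 51 53 49
f 52 46 54
f 52 54 53
f 53 54 55
f 53 55 49
f 54 46 56
f 54 56 55
f 55 56 57
f 55 57 49
f 56 46 58
f 56 58 57
f 57 58 59
f 57 59 49
f 58 46 60
f 58 60 59
f 59 60 61
f 59 61 49
f 60 46 62
f 60 62 61
f 61 62 63
f 61 63 49
f 62 46 64
f 62 64 63
f 63 64 65
f 63 65 49
f 64 46 66
f 64 66 65
f 65 66 67
f 65 67 49
f 66 46 68
f 66 68 67
f 67 68 69
f 67 69 49
f 68 46 70
f 68 70 69
f 69 70 71
f 69 71 49
f 70 46 72
f 70 72 71
f 71 72 73
f 71 73 49
f 72 46 74
f 72 74 73
f 73 74 75
f 73 75 49
f 74 46 47
f 74 47 75
f 75 47 48
f 75 48 49



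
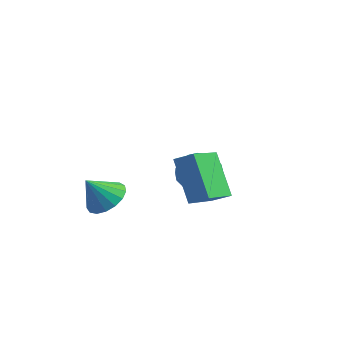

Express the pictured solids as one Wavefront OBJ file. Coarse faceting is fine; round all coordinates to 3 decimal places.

v -1.58 2.727 0.358
v -0.791 3.386 0.015
v -0.889 1.414 -0.575
v -0.1 2.073 -0.918
v -0.135 1.764 0.119
v -0.562 2.575 0.696
v -1.118 2.225 -1.256
v -1.545 3.036 -0.679
v -0.506 3.075 -0.982
v 0.102 2.791 -0.132
v -1.782 2.009 -0.428
v -1.174 1.725 0.422
v -1.246 3.171 0.268
v -0.434 1.629 -0.828
v -0.454 1.447 -0.219
v 0.009 1.834 -0.42
v -1.111 2.695 0.669
v -0.648 3.082 0.467
v -0.262 2.129 0.529
v -1.032 1.718 -1.027
v -0.569 2.105 -1.229
v -1.689 2.966 -0.14
v -1.226 3.353 -0.341
v -1.418 2.671 -1.089
v -0.615 3.376 -0.519
v -0.209 2.605 -1.068
v -0.807 2.694 -1.267
v -1.058 3.171 -0.928
v -0.258 3.209 -0.02
v 0.148 2.437 -0.568
v 0.128 2.256 0.042
v -0.123 2.733 0.381
v -0.09 3.026 -0.606
v -1.828 2.363 0.008
v -1.422 1.591 -0.54
v -1.557 2.067 -0.941
v -1.808 2.544 -0.602
v -1.471 2.195 0.508
v -1.065 1.424 -0.041
v -0.622 1.629 0.368
v -0.873 2.106 0.707
v -1.59 1.774 0.046
v 0.639 0.052 2.509
v 0.772 -1.753 3.45
v 1.386 0.334 2.945
v 1.519 -1.47 3.886
v 1.881 -0.71 0.874
v 2.014 -2.514 1.815
v 2.628 -0.427 1.31
v 2.761 -2.232 2.251
v -3.125 -0.991 -0.843
v -2.541 -1.78 -0.971
v -3.695 -1.609 0.363
v -2.282 -1.49 -0.701
v -2.216 -1.085 -0.463
v -2.359 -0.659 -0.312
v -2.677 -0.309 -0.282
v -3.098 -0.116 -0.382
v -3.525 -0.122 -0.587
v -3.861 -0.328 -0.85
v -4.028 -0.686 -1.112
v -3.988 -1.113 -1.313
v -3.751 -1.513 -1.406
v -3.37 -1.793 -1.37
v -2.934 -1.889 -1.213
f 1 38 17
f 38 12 41
f 17 41 6
f 38 41 17
f 1 17 13
f 17 6 18
f 13 18 2
f 17 18 13
f 1 13 22
f 13 2 23
f 22 23 8
f 13 23 22
f 1 22 34
f 22 8 37
f 34 37 11
f 22 37 34
f 1 34 38
f 34 11 42
f 38 42 12
f 34 42 38
f 2 18 29
f 18 6 32
f 29 32 10
f 18 32 29
f 6 41 19
f 41 12 40
f 19 40 5
f 41 40 19
f 12 42 39
f 42 11 35
f 39 35 3
f 42 35 39
f 11 37 36
f 37 8 24
f 36 24 7
f 37 24 36
f 8 23 28
f 23 2 25
f 28 25 9
f 23 25 28
f 4 30 16
f 30 10 31
f 16 31 5
f 30 31 16
f 4 16 14
f 16 5 15
f 14 15 3
f 16 15 14
f 4 14 21
f 14 3 20
f 21 20 7
f 14 20 21
f 4 21 26
f 21 7 27
f 26 27 9
f 21 27 26
f 4 26 30
f 26 9 33
f 30 33 10
f 26 33 30
f 5 31 19
f 31 10 32
f 19 32 6
f 31 32 19
f 3 15 39
f 15 5 40
f 39 40 12
f 15 40 39
f 7 20 36
f 20 3 35
f 36 35 11
f 20 35 36
f 9 27 28
f 27 7 24
f 28 24 8
f 27 24 28
f 10 33 29
f 33 9 25
f 29 25 2
f 33 25 29
f 44 46 43
f 47 44 43
f 43 46 45
f 45 47 43
f 44 50 46
f 48 44 47
f 48 50 44
f 46 50 45
f 49 47 45
f 45 50 49
f 49 48 47
f 50 48 49
f 52 51 54
f 52 54 53
f 54 51 55
f 54 55 53
f 55 51 56
f 55 56 53
f 56 51 57
f 56 57 53
f 57 51 58
f 57 58 53
f 58 51 59
f 58 59 53
f 59 51 60
f 59 60 53
f 60 51 61
f 60 61 53
f 61 51 62
f 61 62 53
f 62 51 63
f 62 63 53
f 63 51 64
f 63 64 53
f 64 51 65
f 64 65 53
f 65 51 52
f 65 52 53



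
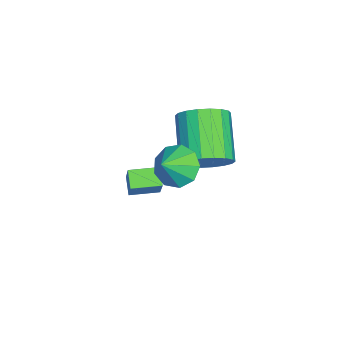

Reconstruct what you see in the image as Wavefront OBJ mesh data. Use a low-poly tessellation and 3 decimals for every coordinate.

v 1.59 1.214 0.489
v 2.126 1.542 1.293
v 0.426 1.134 2.594
v -0.11 0.806 1.791
v 1.923 1.92 1.146
v 0.222 1.512 2.447
v 1.654 2.159 0.869
v -0.047 1.751 2.17
v 1.372 2.21 0.517
v -0.329 1.802 1.818
v 1.134 2.064 0.159
v -0.567 1.656 1.46
v 0.985 1.75 -0.133
v -0.715 1.342 1.168
v 0.957 1.329 -0.302
v -0.744 0.921 0.999
v 1.054 0.886 -0.314
v -0.646 0.478 0.987
v 1.258 0.508 -0.167
v -0.443 0.1 1.134
v 1.527 0.269 0.11
v -0.174 -0.139 1.411
v 1.809 0.218 0.462
v 0.108 -0.19 1.763
v 2.047 0.364 0.82
v 0.346 -0.044 2.121
v 2.195 0.678 1.112
v 0.495 0.27 2.413
v 2.224 1.099 1.281
v 0.523 0.691 2.582
v -0.244 -2.042 -3.561
v -0.889 -2.253 -3.049
v -0.599 -0.885 -3.532
v -1.244 -1.096 -3.02
v 0.704 -1.784 -2.26
v 0.059 -1.995 -1.748
v 0.349 -0.627 -2.231
v -0.296 -0.838 -1.719
v 2.312 0.212 0.807
v 2.988 0.437 0.194
v 3.148 -0.212 1.573
v 2.876 0.931 0.589
v 2.5 1.089 1.087
v 2.036 0.836 1.454
v 1.702 0.291 1.518
v 1.652 -0.291 1.25
v 1.912 -0.638 0.774
v 2.358 -0.588 0.315
v 2.783 -0.163 0.085
f 2 1 5
f 2 5 3
f 3 5 6
f 3 6 4
f 5 1 7
f 5 7 6
f 6 7 8
f 6 8 4
f 7 1 9
f 7 9 8
f 8 9 10
f 8 10 4
f 9 1 11
f 9 11 10
f 10 11 12
f 10 12 4
f 11 1 13
f 11 13 12
f 12 13 14
f 12 14 4
f 13 1 15
f 13 15 14
f 14 15 16
f 14 16 4
f 15 1 17
f 15 17 16
f 16 17 18
f 16 18 4
f 17 1 19
f 17 19 18
f 18 19 20
f 18 20 4
f 19 1 21
f 19 21 20
f 20 21 22
f 20 22 4
f 21 1 23
f 21 23 22
f 22 23 24
f 22 24 4
f 23 1 25
f 23 25 24
f 24 25 26
f 24 26 4
f 25 1 27
f 25 27 26
f 26 27 28
f 26 28 4
f 27 1 29
f 27 29 28
f 28 29 30
f 28 30 4
f 29 1 2
f 29 2 30
f 30 2 3
f 30 3 4
f 32 34 31
f 35 32 31
f 31 34 33
f 33 35 31
f 32 38 34
f 36 32 35
f 36 38 32
f 34 38 33
f 37 35 33
f 33 38 37
f 37 36 35
f 38 36 37
f 40 39 42
f 40 42 41
f 42 39 43
f 42 43 41
f 43 39 44
f 43 44 41
f 44 39 45
f 44 45 41
f 45 39 46
f 45 46 41
f 46 39 47
f 46 47 41
f 47 39 48
f 47 48 41
f 48 39 49
f 48 49 41
f 49 39 40
f 49 40 41



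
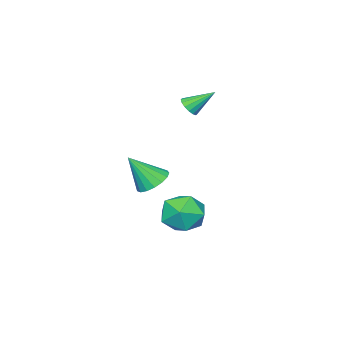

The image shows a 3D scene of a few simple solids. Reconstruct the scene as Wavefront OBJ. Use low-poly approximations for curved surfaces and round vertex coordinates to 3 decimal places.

v 3.544 -0.558 -0.302
v 4.305 -0.215 -0.507
v 4.276 -1.322 1.142
v 4.13 0.07 -0.267
v 3.821 0.211 -0.035
v 3.448 0.176 0.135
v 3.097 -0.027 0.206
v 2.848 -0.352 0.16
v 2.759 -0.724 0.009
v 2.849 -1.058 -0.214
v 3.099 -1.278 -0.457
v 3.45 -1.332 -0.664
v 3.823 -1.21 -0.788
v 4.132 -0.938 -0.801
v 4.306 -0.579 -0.7
v 0.43 -0.307 -2.797
v 1.335 0.461 -2.842
v 1.625 -1.741 -3.258
v 2.53 -0.973 -3.303
v 2.025 -1.236 -2.26
v 1.287 -0.349 -1.975
v 1.673 -0.931 -4.125
v 0.935 -0.044 -3.84
v 2.103 0.076 -3.663
v 2.321 -0.113 -2.51
v 0.639 -1.167 -3.59
v 0.857 -1.356 -2.437
v -2.418 -3.648 1.456
v -1.953 -3.27 1.431
v -3.142 -2.692 2.424
v -2.142 -3.18 1.201
v -2.405 -3.216 1.04
v -2.671 -3.367 0.99
v -2.87 -3.594 1.065
v -2.948 -3.835 1.245
v -2.884 -4.026 1.482
v -2.695 -4.115 1.711
v -2.432 -4.08 1.873
v -2.165 -3.928 1.923
v -1.967 -3.702 1.848
v -1.889 -3.461 1.668
f 2 1 4
f 2 4 3
f 4 1 5
f 4 5 3
f 5 1 6
f 5 6 3
f 6 1 7
f 6 7 3
f 7 1 8
f 7 8 3
f 8 1 9
f 8 9 3
f 9 1 10
f 9 10 3
f 10 1 11
f 10 11 3
f 11 1 12
f 11 12 3
f 12 1 13
f 12 13 3
f 13 1 14
f 13 14 3
f 14 1 15
f 14 15 3
f 15 1 2
f 15 2 3
f 16 27 21
f 16 21 17
f 16 17 23
f 16 23 26
f 16 26 27
f 17 21 25
f 21 27 20
f 27 26 18
f 26 23 22
f 23 17 24
f 19 25 20
f 19 20 18
f 19 18 22
f 19 22 24
f 19 24 25
f 20 25 21
f 18 20 27
f 22 18 26
f 24 22 23
f 25 24 17
f 29 28 31
f 29 31 30
f 31 28 32
f 31 32 30
f 32 28 33
f 32 33 30
f 33 28 34
f 33 34 30
f 34 28 35
f 34 35 30
f 35 28 36
f 35 36 30
f 36 28 37
f 36 37 30
f 37 28 38
f 37 38 30
f 38 28 39
f 38 39 30
f 39 28 40
f 39 40 30
f 40 28 41
f 40 41 30
f 41 28 29
f 41 29 30



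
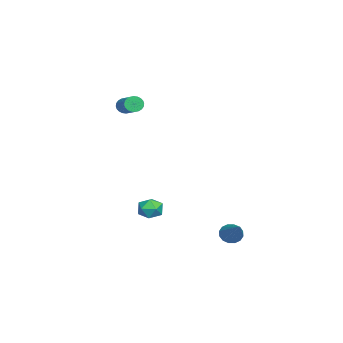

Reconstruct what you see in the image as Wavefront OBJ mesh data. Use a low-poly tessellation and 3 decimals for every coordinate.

v -4.448 -3.132 2.246
v -4.193 -3.258 1.786
v -2.717 -2.494 2.395
v -2.972 -2.368 2.854
v -4.272 -3.068 1.739
v -2.796 -2.304 2.348
v -4.378 -2.888 1.769
v -2.902 -2.124 2.378
v -4.494 -2.746 1.871
v -3.018 -1.981 2.48
v -4.603 -2.662 2.031
v -3.127 -1.897 2.64
v -4.689 -2.649 2.223
v -3.213 -1.885 2.832
v -4.738 -2.71 2.418
v -3.262 -1.946 3.027
v -4.742 -2.836 2.588
v -3.267 -2.072 3.196
v -4.703 -3.006 2.705
v -3.227 -2.242 3.314
v -4.624 -3.196 2.752
v -3.148 -2.432 3.361
v -4.518 -3.376 2.722
v -3.042 -2.612 3.331
v -4.402 -3.519 2.62
v -2.926 -2.754 3.229
v -4.293 -3.603 2.46
v -2.817 -2.838 3.069
v -4.207 -3.615 2.268
v -2.731 -2.851 2.877
v -4.158 -3.554 2.073
v -2.682 -2.79 2.682
v -4.153 -3.428 1.904
v -2.678 -2.664 2.512
v 3.064 0.248 -1.89
v 3.756 0.053 -2.046
v 2.664 -0.733 -2.434
v 3.356 -0.928 -2.59
v 3.119 -0.941 -1.893
v 3.366 -0.335 -1.558
v 3.054 -0.345 -2.922
v 3.301 0.261 -2.587
v 3.75 -0.314 -2.684
v 3.79 -0.682 -2.048
v 2.63 0.002 -2.432
v 2.67 -0.366 -1.796
v 2.135 3.553 -4.124
v 2.41 3.783 -4.642
v 3.845 4.227 -2.916
v 2.231 4.029 -4.526
v 2.026 4.147 -4.302
v 1.85 4.106 -4.03
v 1.75 3.917 -3.784
v 1.754 3.63 -3.629
v 1.86 3.323 -3.606
v 2.039 3.076 -3.723
v 2.244 2.958 -3.947
v 2.42 2.999 -4.219
v 2.52 3.188 -4.465
v 2.516 3.475 -4.62
f 2 1 5
f 2 5 3
f 3 5 6
f 3 6 4
f 5 1 7
f 5 7 6
f 6 7 8
f 6 8 4
f 7 1 9
f 7 9 8
f 8 9 10
f 8 10 4
f 9 1 11
f 9 11 10
f 10 11 12
f 10 12 4
f 11 1 13
f 11 13 12
f 12 13 14
f 12 14 4
f 13 1 15
f 13 15 14
f 14 15 16
f 14 16 4
f 15 1 17
f 15 17 16
f 16 17 18
f 16 18 4
f 17 1 19
f 17 19 18
f 18 19 20
f 18 20 4
f 19 1 21
f 19 21 20
f 20 21 22
f 20 22 4
f 21 1 23
f 21 23 22
f 22 23 24
f 22 24 4
f 23 1 25
f 23 25 24
f 24 25 26
f 24 26 4
f 25 1 27
f 25 27 26
f 26 27 28
f 26 28 4
f 27 1 29
f 27 29 28
f 28 29 30
f 28 30 4
f 29 1 31
f 29 31 30
f 30 31 32
f 30 32 4
f 31 1 33
f 31 33 32
f 32 33 34
f 32 34 4
f 33 1 2
f 33 2 34
f 34 2 3
f 34 3 4
f 35 46 40
f 35 40 36
f 35 36 42
f 35 42 45
f 35 45 46
f 36 40 44
f 40 46 39
f 46 45 37
f 45 42 41
f 42 36 43
f 38 44 39
f 38 39 37
f 38 37 41
f 38 41 43
f 38 43 44
f 39 44 40
f 37 39 46
f 41 37 45
f 43 41 42
f 44 43 36
f 48 47 50
f 48 50 49
f 50 47 51
f 50 51 49
f 51 47 52
f 51 52 49
f 52 47 53
f 52 53 49
f 53 47 54
f 53 54 49
f 54 47 55
f 54 55 49
f 55 47 56
f 55 56 49
f 56 47 57
f 56 57 49
f 57 47 58
f 57 58 49
f 58 47 59
f 58 59 49
f 59 47 60
f 59 60 49
f 60 47 48
f 60 48 49



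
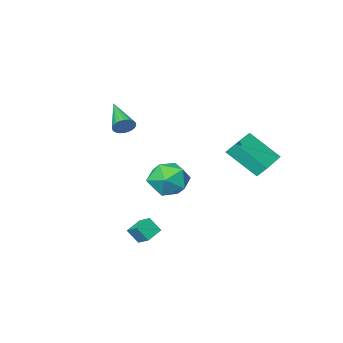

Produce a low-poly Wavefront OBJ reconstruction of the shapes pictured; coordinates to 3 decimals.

v -1.5 0.447 -2.729
v -0.522 0.145 -2.028
v -2.038 -1.485 -2.812
v -1.06 -1.787 -2.111
v -2.003 -1.147 -1.619
v -1.67 0.047 -1.568
v -0.89 -1.387 -3.272
v -0.557 -0.193 -3.221
v -0.145 -0.989 -2.363
v -0.833 -0.841 -1.341
v -1.727 -0.499 -3.499
v -2.415 -0.351 -2.477
v 2.244 3.114 -3.735
v 2.635 2.711 -2.981
v 2.179 3.882 -3.291
v 2.57 3.479 -2.537
v 3.15 3.381 -4.063
v 3.541 2.978 -3.309
v 3.085 4.149 -3.619
v 3.476 3.746 -2.865
v -4.728 4.067 0.015
v -3.814 2.726 1.395
v -3.154 5.073 -0.05
v -2.239 3.733 1.329
v -4.461 3.607 -0.609
v -3.546 2.267 0.77
v -2.886 4.614 -0.675
v -1.972 3.273 0.705
v 0.997 -1.208 1.611
v 1.345 -1.062 2.103
v 0.483 -3.012 2.509
v 1.131 -0.969 2.168
v 0.896 -0.913 2.147
v 0.677 -0.901 2.045
v 0.507 -0.936 1.877
v 0.411 -1.013 1.668
v 0.404 -1.119 1.451
v 0.488 -1.238 1.258
v 0.649 -1.353 1.119
v 0.863 -1.446 1.055
v 1.097 -1.503 1.075
v 1.316 -1.514 1.177
v 1.487 -1.479 1.345
v 1.583 -1.403 1.554
v 1.589 -1.297 1.771
v 1.506 -1.177 1.964
f 1 12 6
f 1 6 2
f 1 2 8
f 1 8 11
f 1 11 12
f 2 6 10
f 6 12 5
f 12 11 3
f 11 8 7
f 8 2 9
f 4 10 5
f 4 5 3
f 4 3 7
f 4 7 9
f 4 9 10
f 5 10 6
f 3 5 12
f 7 3 11
f 9 7 8
f 10 9 2
f 14 16 13
f 17 14 13
f 13 16 15
f 15 17 13
f 14 20 16
f 18 14 17
f 18 20 14
f 16 20 15
f 19 17 15
f 15 20 19
f 19 18 17
f 20 18 19
f 22 24 21
f 25 22 21
f 21 24 23
f 23 25 21
f 22 28 24
f 26 22 25
f 26 28 22
f 24 28 23
f 27 25 23
f 23 28 27
f 27 26 25
f 28 26 27
f 30 29 32
f 30 32 31
f 32 29 33
f 32 33 31
f 33 29 34
f 33 34 31
f 34 29 35
f 34 35 31
f 35 29 36
f 35 36 31
f 36 29 37
f 36 37 31
f 37 29 38
f 37 38 31
f 38 29 39
f 38 39 31
f 39 29 40
f 39 40 31
f 40 29 41
f 40 41 31
f 41 29 42
f 41 42 31
f 42 29 43
f 42 43 31
f 43 29 44
f 43 44 31
f 44 29 45
f 44 45 31
f 45 29 46
f 45 46 31
f 46 29 30
f 46 30 31



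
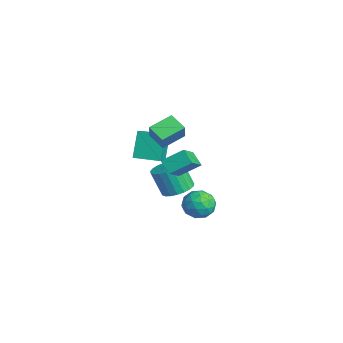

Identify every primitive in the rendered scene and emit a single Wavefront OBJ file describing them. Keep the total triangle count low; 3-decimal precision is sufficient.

v -1.698 -0.506 0.62
v -2.871 -0.987 1.192
v -2.09 1.124 1.188
v -3.262 0.643 1.76
v -0.998 -0.763 1.84
v -2.17 -1.244 2.412
v -1.389 0.867 2.408
v -2.562 0.386 2.98
v -5.412 -0.656 0.051
v -4.466 -1.28 0.747
v -4.385 0.882 0.034
v -3.439 0.258 0.73
v -4.481 -1.298 -1.79
v -3.535 -1.922 -1.094
v -3.454 0.24 -1.807
v -2.508 -0.384 -1.111
v -0.268 1.871 -3.353
v 0.855 2.05 -3.089
v 0.185 0.23 -4.171
v 1.308 0.409 -3.907
v 0.538 0.188 -3.059
v 0.257 1.202 -2.553
v 0.783 1.078 -4.707
v 0.502 2.092 -4.201
v 1.504 1.56 -3.926
v 1.353 1.01 -2.907
v -0.313 1.27 -4.353
v -0.464 0.72 -3.334
v 0.253 2.104 -3.149
v 0.787 0.176 -4.111
v 0.334 0.046 -3.612
v 0.994 0.151 -3.457
v -0.098 1.606 -2.834
v 0.562 1.711 -2.679
v 0.376 0.617 -2.662
v 0.478 0.569 -4.581
v 1.138 0.674 -4.426
v 0.046 2.129 -3.803
v 0.706 2.234 -3.648
v 0.664 1.663 -4.598
v 1.295 1.921 -3.486
v 1.562 0.957 -3.967
v 1.253 1.35 -4.437
v 1.088 1.946 -4.139
v 1.206 1.598 -2.887
v 1.473 0.634 -3.368
v 1.02 0.504 -2.87
v 0.855 1.1 -2.572
v 1.588 1.31 -3.379
v -0.433 1.646 -3.892
v -0.166 0.682 -4.373
v 0.185 1.18 -4.688
v 0.02 1.776 -4.39
v -0.522 1.323 -3.293
v -0.255 0.359 -3.774
v -0.048 0.334 -3.121
v -0.213 0.93 -2.823
v -0.548 0.97 -3.881
v 1.826 -0.702 -0.964
v 2.618 -1.436 -0.938
v 2.046 -1.991 0.83
v 1.254 -1.258 0.804
v 2.819 -1.076 -0.76
v 2.247 -1.631 1.008
v 2.848 -0.651 -0.618
v 2.275 -1.206 1.151
v 2.7 -0.235 -0.535
v 2.128 -0.79 1.234
v 2.401 0.1 -0.526
v 1.829 -0.455 1.242
v 2.003 0.297 -0.593
v 1.43 -0.259 1.175
v 1.574 0.32 -0.725
v 1.002 -0.235 1.044
v 1.189 0.167 -0.897
v 0.616 -0.388 0.871
v 0.914 -0.136 -1.082
v 0.341 -0.692 0.687
v 0.797 -0.538 -1.246
v 0.224 -1.093 0.523
v 0.857 -0.968 -1.361
v 0.285 -1.523 0.407
v 1.086 -1.351 -1.408
v 0.513 -1.907 0.361
v 1.442 -1.623 -1.378
v 0.87 -2.179 0.391
v 1.865 -1.735 -1.276
v 1.293 -2.291 0.492
v 2.281 -1.669 -1.121
v 1.709 -2.225 0.648
v 3.533 -1.228 1.427
v 2.688 -1.475 2.103
v 3.829 0.103 2.282
v 2.984 -0.143 2.959
v 4.796 -2.277 2.621
v 3.951 -2.523 3.298
v 5.092 -0.945 3.477
v 4.247 -1.192 4.153
f 2 4 1
f 5 2 1
f 1 4 3
f 3 5 1
f 2 8 4
f 6 2 5
f 6 8 2
f 4 8 3
f 7 5 3
f 3 8 7
f 7 6 5
f 8 6 7
f 10 12 9
f 13 10 9
f 9 12 11
f 11 13 9
f 10 16 12
f 14 10 13
f 14 16 10
f 12 16 11
f 15 13 11
f 11 16 15
f 15 14 13
f 16 14 15
f 17 54 33
f 54 28 57
f 33 57 22
f 54 57 33
f 17 33 29
f 33 22 34
f 29 34 18
f 33 34 29
f 17 29 38
f 29 18 39
f 38 39 24
f 29 39 38
f 17 38 50
f 38 24 53
f 50 53 27
f 38 53 50
f 17 50 54
f 50 27 58
f 54 58 28
f 50 58 54
f 18 34 45
f 34 22 48
f 45 48 26
f 34 48 45
f 22 57 35
f 57 28 56
f 35 56 21
f 57 56 35
f 28 58 55
f 58 27 51
f 55 51 19
f 58 51 55
f 27 53 52
f 53 24 40
f 52 40 23
f 53 40 52
f 24 39 44
f 39 18 41
f 44 41 25
f 39 41 44
f 20 46 32
f 46 26 47
f 32 47 21
f 46 47 32
f 20 32 30
f 32 21 31
f 30 31 19
f 32 31 30
f 20 30 37
f 30 19 36
f 37 36 23
f 30 36 37
f 20 37 42
f 37 23 43
f 42 43 25
f 37 43 42
f 20 42 46
f 42 25 49
f 46 49 26
f 42 49 46
f 21 47 35
f 47 26 48
f 35 48 22
f 47 48 35
f 19 31 55
f 31 21 56
f 55 56 28
f 31 56 55
f 23 36 52
f 36 19 51
f 52 51 27
f 36 51 52
f 25 43 44
f 43 23 40
f 44 40 24
f 43 40 44
f 26 49 45
f 49 25 41
f 45 41 18
f 49 41 45
f 60 59 63
f 60 63 61
f 61 63 64
f 61 64 62
f 63 59 65
f 63 65 64
f 64 65 66
f 64 66 62
f 65 59 67
f 65 67 66
f 66 67 68
f 66 68 62
f 67 59 69
f 67 69 68
f 68 69 70
f 68 70 62
f 69 59 71
f 69 71 70
f 70 71 72
f 70 72 62
f 71 59 73
f 71 73 72
f 72 73 74
f 72 74 62
f 73 59 75
f 73 75 74
f 74 75 76
f 74 76 62
f 75 59 77
f 75 77 76
f 76 77 78
f 76 78 62
f 77 59 79
f 77 79 78
f 78 79 80
f 78 80 62
f 79 59 81
f 79 81 80
f 80 81 82
f 80 82 62
f 81 59 83
f 81 83 82
f 82 83 84
f 82 84 62
f 83 59 85
f 83 85 84
f 84 85 86
f 84 86 62
f 85 59 87
f 85 87 86
f 86 87 88
f 86 88 62
f 87 59 89
f 87 89 88
f 88 89 90
f 88 90 62
f 89 59 60
f 89 60 90
f 90 60 61
f 90 61 62
f 92 94 91
f 95 92 91
f 91 94 93
f 93 95 91
f 92 98 94
f 96 92 95
f 96 98 92
f 94 98 93
f 97 95 93
f 93 98 97
f 97 96 95
f 98 96 97



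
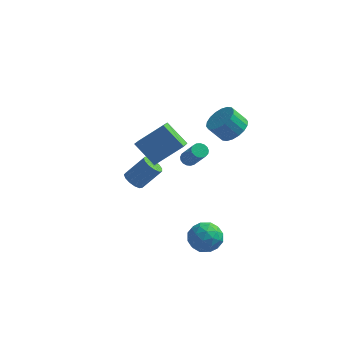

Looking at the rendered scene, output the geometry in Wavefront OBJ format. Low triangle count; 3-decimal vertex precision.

v 3.724 2.479 3.353
v 4.45 1.915 3.794
v 3.663 1.677 4.788
v 2.936 2.241 4.347
v 4.532 2.331 3.958
v 3.744 2.092 4.952
v 4.453 2.775 4.002
v 3.665 2.537 4.996
v 4.23 3.162 3.918
v 3.442 2.924 4.911
v 3.906 3.413 3.722
v 3.119 3.175 4.715
v 3.547 3.479 3.452
v 2.759 3.241 4.446
v 3.222 3.347 3.164
v 2.435 3.109 4.157
v 2.997 3.043 2.912
v 2.21 2.805 3.906
v 2.916 2.628 2.748
v 2.128 2.389 3.742
v 2.995 2.183 2.704
v 2.207 1.945 3.698
v 3.218 1.796 2.789
v 2.43 1.558 3.782
v 3.541 1.545 2.985
v 2.754 1.307 3.978
v 3.901 1.479 3.254
v 3.113 1.241 4.248
v 4.225 1.611 3.543
v 3.438 1.373 4.536
v 2.668 -0.465 -2.964
v 3.491 -0.352 -3.707
v 2.669 -2.248 -3.233
v 3.492 -2.135 -3.976
v 3.688 -1.95 -2.895
v 3.688 -0.848 -2.728
v 2.472 -1.752 -4.212
v 2.472 -0.65 -4.045
v 3.37 -1.147 -4.478
v 4.122 -1.27 -3.664
v 2.038 -1.33 -3.276
v 2.79 -1.453 -2.462
v 3.08 -0.252 -3.312
v 3.08 -2.348 -3.628
v 3.196 -2.239 -2.993
v 3.68 -2.173 -3.43
v 3.195 -0.544 -2.736
v 3.679 -0.477 -3.173
v 3.795 -1.417 -2.696
v 2.481 -2.123 -3.767
v 2.965 -2.056 -4.204
v 2.48 -0.427 -3.51
v 2.964 -0.361 -3.947
v 2.365 -1.183 -4.244
v 3.492 -0.653 -4.202
v 3.492 -1.701 -4.36
v 2.893 -1.476 -4.498
v 2.893 -0.828 -4.401
v 3.934 -0.725 -3.724
v 3.934 -1.773 -3.882
v 4.05 -1.665 -3.246
v 4.05 -1.017 -3.148
v 3.863 -1.193 -4.177
v 2.226 -0.827 -3.058
v 2.226 -1.875 -3.216
v 2.11 -1.583 -3.792
v 2.11 -0.935 -3.694
v 2.668 -0.899 -2.58
v 2.668 -1.947 -2.738
v 3.267 -1.772 -2.539
v 3.267 -1.124 -2.442
v 2.297 -1.407 -2.763
v 0.713 3.61 -0.664
v 1.106 3.437 -0.992
v 2.02 2.618 0.536
v 1.627 2.79 0.864
v 1.187 3.671 -0.915
v 2.101 2.851 0.613
v 1.159 3.89 -0.781
v 2.074 3.07 0.747
v 1.03 4.045 -0.62
v 1.944 3.225 0.908
v 0.827 4.1 -0.469
v 1.741 3.281 1.059
v 0.598 4.043 -0.363
v 1.513 3.224 1.165
v 0.396 3.887 -0.326
v 1.31 3.067 1.202
v 0.266 3.667 -0.366
v 1.18 2.848 1.162
v 0.239 3.434 -0.474
v 1.153 2.615 1.053
v 0.32 3.241 -0.626
v 1.234 2.422 0.902
v 0.491 3.133 -0.787
v 1.405 2.314 0.741
v 0.713 3.134 -0.919
v 1.627 2.314 0.609
v 0.935 3.244 -0.993
v 1.849 2.424 0.535
v -1.16 -0.291 3.348
v -1.069 -1.387 3.877
v 0.32 0.473 4.675
v 0.412 -0.623 5.204
v 0.148 -0.757 2.156
v 0.24 -1.853 2.685
v 1.629 0.007 3.483
v 1.72 -1.089 4.012
v -2.685 3.432 -3.277
v -2.086 3.306 -3.71
v -1.016 3.883 -2.397
v -1.615 4.008 -1.963
v -2.207 3.704 -3.786
v -1.136 4.281 -2.473
v -2.48 4.015 -3.701
v -1.409 4.592 -2.387
v -2.818 4.141 -3.48
v -1.747 4.718 -2.167
v -3.114 4.042 -3.196
v -2.043 4.619 -1.882
v -3.274 3.749 -2.937
v -2.203 4.325 -1.623
v -3.247 3.355 -2.786
v -2.176 3.932 -1.472
v -3.042 2.985 -2.791
v -1.971 3.562 -1.477
v -2.723 2.758 -2.95
v -1.653 3.334 -1.636
v -2.393 2.744 -3.213
v -1.322 3.321 -1.899
v -2.155 2.948 -3.497
v -1.085 3.525 -2.183
f 2 1 5
f 2 5 3
f 3 5 6
f 3 6 4
f 5 1 7
f 5 7 6
f 6 7 8
f 6 8 4
f 7 1 9
f 7 9 8
f 8 9 10
f 8 10 4
f 9 1 11
f 9 11 10
f 10 11 12
f 10 12 4
f 11 1 13
f 11 13 12
f 12 13 14
f 12 14 4
f 13 1 15
f 13 15 14
f 14 15 16
f 14 16 4
f 15 1 17
f 15 17 16
f 16 17 18
f 16 18 4
f 17 1 19
f 17 19 18
f 18 19 20
f 18 20 4
f 19 1 21
f 19 21 20
f 20 21 22
f 20 22 4
f 21 1 23
f 21 23 22
f 22 23 24
f 22 24 4
f 23 1 25
f 23 25 24
f 24 25 26
f 24 26 4
f 25 1 27
f 25 27 26
f 26 27 28
f 26 28 4
f 27 1 29
f 27 29 28
f 28 29 30
f 28 30 4
f 29 1 2
f 29 2 30
f 30 2 3
f 30 3 4
f 31 68 47
f 68 42 71
f 47 71 36
f 68 71 47
f 31 47 43
f 47 36 48
f 43 48 32
f 47 48 43
f 31 43 52
f 43 32 53
f 52 53 38
f 43 53 52
f 31 52 64
f 52 38 67
f 64 67 41
f 52 67 64
f 31 64 68
f 64 41 72
f 68 72 42
f 64 72 68
f 32 48 59
f 48 36 62
f 59 62 40
f 48 62 59
f 36 71 49
f 71 42 70
f 49 70 35
f 71 70 49
f 42 72 69
f 72 41 65
f 69 65 33
f 72 65 69
f 41 67 66
f 67 38 54
f 66 54 37
f 67 54 66
f 38 53 58
f 53 32 55
f 58 55 39
f 53 55 58
f 34 60 46
f 60 40 61
f 46 61 35
f 60 61 46
f 34 46 44
f 46 35 45
f 44 45 33
f 46 45 44
f 34 44 51
f 44 33 50
f 51 50 37
f 44 50 51
f 34 51 56
f 51 37 57
f 56 57 39
f 51 57 56
f 34 56 60
f 56 39 63
f 60 63 40
f 56 63 60
f 35 61 49
f 61 40 62
f 49 62 36
f 61 62 49
f 33 45 69
f 45 35 70
f 69 70 42
f 45 70 69
f 37 50 66
f 50 33 65
f 66 65 41
f 50 65 66
f 39 57 58
f 57 37 54
f 58 54 38
f 57 54 58
f 40 63 59
f 63 39 55
f 59 55 32
f 63 55 59
f 74 73 77
f 74 77 75
f 75 77 78
f 75 78 76
f 77 73 79
f 77 79 78
f 78 79 80
f 78 80 76
f 79 73 81
f 79 81 80
f 80 81 82
f 80 82 76
f 81 73 83
f 81 83 82
f 82 83 84
f 82 84 76
f 83 73 85
f 83 85 84
f 84 85 86
f 84 86 76
f 85 73 87
f 85 87 86
f 86 87 88
f 86 88 76
f 87 73 89
f 87 89 88
f 88 89 90
f 88 90 76
f 89 73 91
f 89 91 90
f 90 91 92
f 90 92 76
f 91 73 93
f 91 93 92
f 92 93 94
f 92 94 76
f 93 73 95
f 93 95 94
f 94 95 96
f 94 96 76
f 95 73 97
f 95 97 96
f 96 97 98
f 96 98 76
f 97 73 99
f 97 99 98
f 98 99 100
f 98 100 76
f 99 73 74
f 99 74 100
f 100 74 75
f 100 75 76
f 102 104 101
f 105 102 101
f 101 104 103
f 103 105 101
f 102 108 104
f 106 102 105
f 106 108 102
f 104 108 103
f 107 105 103
f 103 108 107
f 107 106 105
f 108 106 107
f 110 109 113
f 110 113 111
f 111 113 114
f 111 114 112
f 113 109 115
f 113 115 114
f 114 115 116
f 114 116 112
f 115 109 117
f 115 117 116
f 116 117 118
f 116 118 112
f 117 109 119
f 117 119 118
f 118 119 120
f 118 120 112
f 119 109 121
f 119 121 120
f 120 121 122
f 120 122 112
f 121 109 123
f 121 123 122
f 122 123 124
f 122 124 112
f 123 109 125
f 123 125 124
f 124 125 126
f 124 126 112
f 125 109 127
f 125 127 126
f 126 127 128
f 126 128 112
f 127 109 129
f 127 129 128
f 128 129 130
f 128 130 112
f 129 109 131
f 129 131 130
f 130 131 132
f 130 132 112
f 131 109 110
f 131 110 132
f 132 110 111
f 132 111 112

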